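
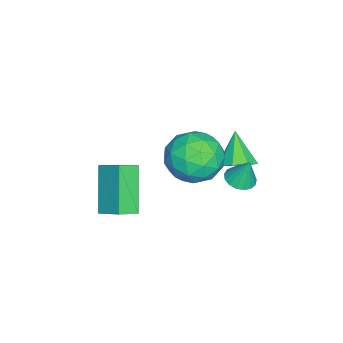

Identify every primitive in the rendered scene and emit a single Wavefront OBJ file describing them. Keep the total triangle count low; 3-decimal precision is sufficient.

v 2.471 2.204 -0.087
v 3.358 1.772 -0.508
v 1.702 0.648 -0.112
v 2.589 0.216 -0.533
v 2.592 0.568 0.48
v 3.068 1.529 0.496
v 1.992 0.891 -1.116
v 2.468 1.852 -1.1
v 3.062 0.96 -1.144
v 3.433 0.761 -0.157
v 1.627 1.659 -0.463
v 1.998 1.46 0.524
v 2.982 2.124 -0.295
v 2.078 0.296 -0.325
v 2.08 0.502 0.271
v 2.601 0.249 0.023
v 2.811 1.982 0.295
v 3.333 1.728 0.048
v 2.882 1.02 0.628
v 1.727 0.692 -0.668
v 2.249 0.438 -0.915
v 2.459 2.171 -0.643
v 2.98 1.918 -0.891
v 2.178 1.4 -1.248
v 3.33 1.394 -0.916
v 2.878 0.479 -0.931
v 2.527 0.876 -1.274
v 2.806 1.441 -1.264
v 3.548 1.276 -0.336
v 3.095 0.362 -0.351
v 3.097 0.569 0.244
v 3.377 1.134 0.254
v 3.374 0.799 -0.71
v 1.965 2.058 -0.269
v 1.512 1.144 -0.284
v 1.683 1.286 -0.874
v 1.963 1.851 -0.864
v 2.182 1.941 0.311
v 1.73 1.026 0.296
v 2.254 0.979 0.644
v 2.533 1.544 0.654
v 1.686 1.621 0.09
v 1.826 2.599 -1.734
v 2.321 2.834 -1.849
v 1.914 2.921 -0.706
v 2.145 3.03 -1.896
v 1.896 3.128 -1.905
v 1.63 3.105 -1.875
v 1.41 2.966 -1.812
v 1.285 2.743 -1.732
v 1.284 2.487 -1.652
v 1.407 2.257 -1.591
v 1.626 2.105 -1.562
v 1.891 2.067 -1.573
v 2.141 2.151 -1.62
v 2.319 2.337 -1.694
v 2.384 2.584 -1.777
v 1.966 -1.601 -4.561
v 0.71 -1.948 -3.123
v 2.395 -0.734 -3.977
v 1.139 -1.081 -2.539
v 2.521 -2.119 -4.201
v 1.265 -2.466 -2.763
v 2.95 -1.252 -3.617
v 1.694 -1.599 -2.179
v 0.291 2.158 -2.479
v 0.731 1.633 -2.293
v -0.511 1.862 -1.421
v 0.862 2.106 -2.06
v 0.659 2.61 -2.073
v 0.24 2.849 -2.323
v -0.149 2.684 -2.665
v -0.28 2.211 -2.897
v -0.077 1.707 -2.885
v 0.342 1.468 -2.634
f 1 38 17
f 38 12 41
f 17 41 6
f 38 41 17
f 1 17 13
f 17 6 18
f 13 18 2
f 17 18 13
f 1 13 22
f 13 2 23
f 22 23 8
f 13 23 22
f 1 22 34
f 22 8 37
f 34 37 11
f 22 37 34
f 1 34 38
f 34 11 42
f 38 42 12
f 34 42 38
f 2 18 29
f 18 6 32
f 29 32 10
f 18 32 29
f 6 41 19
f 41 12 40
f 19 40 5
f 41 40 19
f 12 42 39
f 42 11 35
f 39 35 3
f 42 35 39
f 11 37 36
f 37 8 24
f 36 24 7
f 37 24 36
f 8 23 28
f 23 2 25
f 28 25 9
f 23 25 28
f 4 30 16
f 30 10 31
f 16 31 5
f 30 31 16
f 4 16 14
f 16 5 15
f 14 15 3
f 16 15 14
f 4 14 21
f 14 3 20
f 21 20 7
f 14 20 21
f 4 21 26
f 21 7 27
f 26 27 9
f 21 27 26
f 4 26 30
f 26 9 33
f 30 33 10
f 26 33 30
f 5 31 19
f 31 10 32
f 19 32 6
f 31 32 19
f 3 15 39
f 15 5 40
f 39 40 12
f 15 40 39
f 7 20 36
f 20 3 35
f 36 35 11
f 20 35 36
f 9 27 28
f 27 7 24
f 28 24 8
f 27 24 28
f 10 33 29
f 33 9 25
f 29 25 2
f 33 25 29
f 44 43 46
f 44 46 45
f 46 43 47
f 46 47 45
f 47 43 48
f 47 48 45
f 48 43 49
f 48 49 45
f 49 43 50
f 49 50 45
f 50 43 51
f 50 51 45
f 51 43 52
f 51 52 45
f 52 43 53
f 52 53 45
f 53 43 54
f 53 54 45
f 54 43 55
f 54 55 45
f 55 43 56
f 55 56 45
f 56 43 57
f 56 57 45
f 57 43 44
f 57 44 45
f 59 61 58
f 62 59 58
f 58 61 60
f 60 62 58
f 59 65 61
f 63 59 62
f 63 65 59
f 61 65 60
f 64 62 60
f 60 65 64
f 64 63 62
f 65 63 64
f 67 66 69
f 67 69 68
f 69 66 70
f 69 70 68
f 70 66 71
f 70 71 68
f 71 66 72
f 71 72 68
f 72 66 73
f 72 73 68
f 73 66 74
f 73 74 68
f 74 66 75
f 74 75 68
f 75 66 67
f 75 67 68



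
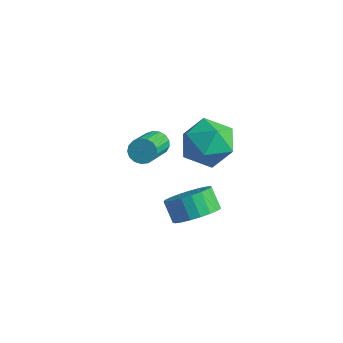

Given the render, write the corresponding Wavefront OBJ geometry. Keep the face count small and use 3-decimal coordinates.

v -3.958 -0.49 0.985
v -3.537 -0.122 1.202
v -2.7 -1.722 2.292
v -3.122 -2.09 2.075
v -3.75 -0.103 1.393
v -2.914 -1.703 2.484
v -4.011 -0.172 1.491
v -3.174 -1.773 2.582
v -4.26 -0.314 1.473
v -3.423 -1.915 2.564
v -4.439 -0.497 1.343
v -3.603 -2.098 2.434
v -4.509 -0.678 1.131
v -3.672 -2.278 2.222
v -4.452 -0.815 0.885
v -3.616 -2.416 1.976
v -4.282 -0.878 0.662
v -3.446 -2.479 1.753
v -4.038 -0.852 0.513
v -3.202 -2.453 1.604
v -3.776 -0.743 0.472
v -2.939 -2.344 1.563
v -3.555 -0.576 0.549
v -2.719 -2.177 1.639
v -3.427 -0.389 0.725
v -2.59 -1.99 1.816
v -3.42 -0.225 0.96
v -2.584 -1.826 2.051
v 1.179 -3.641 1.976
v 1.892 -3.708 2.601
v 1.253 -3.527 3.349
v 0.541 -3.459 2.724
v 1.897 -3.324 2.512
v 1.258 -3.142 3.26
v 1.778 -2.994 2.331
v 1.139 -2.812 3.078
v 1.555 -2.775 2.088
v 0.917 -2.594 2.836
v 1.268 -2.707 1.826
v 0.629 -2.526 2.573
v 0.965 -2.8 1.589
v 0.326 -2.619 2.337
v 0.7 -3.038 1.42
v 0.061 -2.857 2.168
v 0.517 -3.38 1.347
v -0.122 -3.199 2.095
v 0.449 -3.768 1.383
v -0.19 -3.587 2.13
v 0.507 -4.133 1.521
v -0.132 -3.952 2.269
v 0.681 -4.414 1.738
v 0.042 -4.232 2.486
v 0.942 -4.56 1.996
v 0.303 -4.379 2.744
v 1.244 -4.548 2.251
v 0.605 -4.367 2.998
v 1.534 -4.378 2.458
v 0.895 -4.197 3.206
v 1.763 -4.082 2.582
v 1.125 -3.9 3.33
v -1.627 0.249 2.744
v -0.628 0.337 3.42
v -1.332 -1.677 2.56
v -0.333 -1.589 3.236
v -1.42 -1.424 3.739
v -1.602 -0.234 3.853
v -0.358 -1.106 2.127
v -0.54 0.084 2.241
v 0.156 -0.501 3.039
v -0.5 -0.697 4.035
v -1.46 -0.643 1.945
v -2.116 -0.839 2.941
f 2 1 5
f 2 5 3
f 3 5 6
f 3 6 4
f 5 1 7
f 5 7 6
f 6 7 8
f 6 8 4
f 7 1 9
f 7 9 8
f 8 9 10
f 8 10 4
f 9 1 11
f 9 11 10
f 10 11 12
f 10 12 4
f 11 1 13
f 11 13 12
f 12 13 14
f 12 14 4
f 13 1 15
f 13 15 14
f 14 15 16
f 14 16 4
f 15 1 17
f 15 17 16
f 16 17 18
f 16 18 4
f 17 1 19
f 17 19 18
f 18 19 20
f 18 20 4
f 19 1 21
f 19 21 20
f 20 21 22
f 20 22 4
f 21 1 23
f 21 23 22
f 22 23 24
f 22 24 4
f 23 1 25
f 23 25 24
f 24 25 26
f 24 26 4
f 25 1 27
f 25 27 26
f 26 27 28
f 26 28 4
f 27 1 2
f 27 2 28
f 28 2 3
f 28 3 4
f 30 29 33
f 30 33 31
f 31 33 34
f 31 34 32
f 33 29 35
f 33 35 34
f 34 35 36
f 34 36 32
f 35 29 37
f 35 37 36
f 36 37 38
f 36 38 32
f 37 29 39
f 37 39 38
f 38 39 40
f 38 40 32
f 39 29 41
f 39 41 40
f 40 41 42
f 40 42 32
f 41 29 43
f 41 43 42
f 42 43 44
f 42 44 32
f 43 29 45
f 43 45 44
f 44 45 46
f 44 46 32
f 45 29 47
f 45 47 46
f 46 47 48
f 46 48 32
f 47 29 49
f 47 49 48
f 48 49 50
f 48 50 32
f 49 29 51
f 49 51 50
f 50 51 52
f 50 52 32
f 51 29 53
f 51 53 52
f 52 53 54
f 52 54 32
f 53 29 55
f 53 55 54
f 54 55 56
f 54 56 32
f 55 29 57
f 55 57 56
f 56 57 58
f 56 58 32
f 57 29 59
f 57 59 58
f 58 59 60
f 58 60 32
f 59 29 30
f 59 30 60
f 60 30 31
f 60 31 32
f 61 72 66
f 61 66 62
f 61 62 68
f 61 68 71
f 61 71 72
f 62 66 70
f 66 72 65
f 72 71 63
f 71 68 67
f 68 62 69
f 64 70 65
f 64 65 63
f 64 63 67
f 64 67 69
f 64 69 70
f 65 70 66
f 63 65 72
f 67 63 71
f 69 67 68
f 70 69 62



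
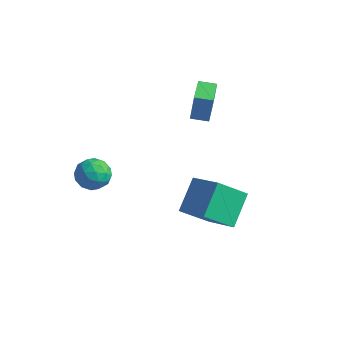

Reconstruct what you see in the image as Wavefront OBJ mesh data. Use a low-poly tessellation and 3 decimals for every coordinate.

v 1.911 0.008 -1.754
v 1.58 1.527 -0.513
v 2.773 1.223 -3.012
v 2.442 2.743 -1.77
v 3.638 -0.323 -0.89
v 3.307 1.197 0.352
v 4.5 0.893 -2.147
v 4.169 2.412 -0.906
v -2.369 -2.192 0.797
v -1.844 -1.629 1.346
v -1.096 -2.791 0.194
v -0.571 -2.228 0.743
v -1.071 -2.933 1.129
v -1.858 -2.562 1.502
v -1.082 -1.858 0.038
v -1.869 -1.487 0.411
v -1.048 -1.422 0.878
v -1.042 -2.087 1.552
v -1.898 -2.333 -0.012
v -1.892 -2.998 0.662
v -2.218 -1.858 1.124
v -0.722 -2.562 0.416
v -1.016 -2.976 0.642
v -0.707 -2.645 0.965
v -2.227 -2.406 1.216
v -1.918 -2.075 1.539
v -1.464 -2.842 1.411
v -1.022 -2.345 0.001
v -0.713 -2.014 0.324
v -2.233 -1.775 0.575
v -1.924 -1.444 0.898
v -1.476 -1.578 0.129
v -1.442 -1.405 1.172
v -0.693 -1.758 0.818
v -0.994 -1.54 0.403
v -1.456 -1.322 0.622
v -1.438 -1.796 1.568
v -0.69 -2.148 1.214
v -0.984 -2.562 1.441
v -1.446 -2.344 1.66
v -0.97 -1.674 1.293
v -2.25 -2.272 0.326
v -1.502 -2.624 -0.028
v -1.494 -2.076 -0.12
v -1.956 -1.858 0.099
v -2.247 -2.662 0.722
v -1.498 -3.015 0.368
v -1.484 -3.098 0.918
v -1.946 -2.88 1.137
v -1.97 -2.746 0.247
v -0.39 4.172 2.393
v -0.322 4.389 3.855
v 0.403 4.627 2.288
v 0.471 4.844 3.751
v 0.469 2.716 2.569
v 0.537 2.933 4.032
v 1.262 3.171 2.465
v 1.33 3.388 3.927
f 2 4 1
f 5 2 1
f 1 4 3
f 3 5 1
f 2 8 4
f 6 2 5
f 6 8 2
f 4 8 3
f 7 5 3
f 3 8 7
f 7 6 5
f 8 6 7
f 9 46 25
f 46 20 49
f 25 49 14
f 46 49 25
f 9 25 21
f 25 14 26
f 21 26 10
f 25 26 21
f 9 21 30
f 21 10 31
f 30 31 16
f 21 31 30
f 9 30 42
f 30 16 45
f 42 45 19
f 30 45 42
f 9 42 46
f 42 19 50
f 46 50 20
f 42 50 46
f 10 26 37
f 26 14 40
f 37 40 18
f 26 40 37
f 14 49 27
f 49 20 48
f 27 48 13
f 49 48 27
f 20 50 47
f 50 19 43
f 47 43 11
f 50 43 47
f 19 45 44
f 45 16 32
f 44 32 15
f 45 32 44
f 16 31 36
f 31 10 33
f 36 33 17
f 31 33 36
f 12 38 24
f 38 18 39
f 24 39 13
f 38 39 24
f 12 24 22
f 24 13 23
f 22 23 11
f 24 23 22
f 12 22 29
f 22 11 28
f 29 28 15
f 22 28 29
f 12 29 34
f 29 15 35
f 34 35 17
f 29 35 34
f 12 34 38
f 34 17 41
f 38 41 18
f 34 41 38
f 13 39 27
f 39 18 40
f 27 40 14
f 39 40 27
f 11 23 47
f 23 13 48
f 47 48 20
f 23 48 47
f 15 28 44
f 28 11 43
f 44 43 19
f 28 43 44
f 17 35 36
f 35 15 32
f 36 32 16
f 35 32 36
f 18 41 37
f 41 17 33
f 37 33 10
f 41 33 37
f 52 54 51
f 55 52 51
f 51 54 53
f 53 55 51
f 52 58 54
f 56 52 55
f 56 58 52
f 54 58 53
f 57 55 53
f 53 58 57
f 57 56 55
f 58 56 57



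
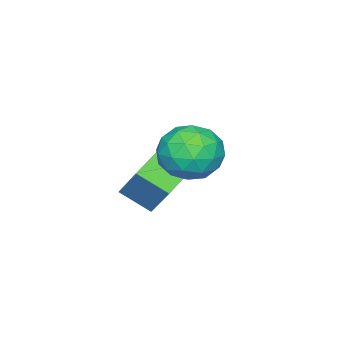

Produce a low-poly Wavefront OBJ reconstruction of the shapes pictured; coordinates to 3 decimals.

v -2.809 -3.926 -3.421
v -2.592 -4.947 -2.77
v -2.386 -3.017 -2.136
v -2.169 -4.038 -1.485
v -1.071 -3.922 -3.995
v -0.854 -4.943 -3.344
v -0.648 -3.013 -2.71
v -0.431 -4.034 -2.059
v -0.209 -0.963 0.302
v 0.802 -0.974 0.549
v 0.018 -2.306 -0.689
v 1.029 -2.317 -0.442
v 0.316 -2.563 0.274
v 0.175 -1.734 0.887
v 0.645 -1.546 -1.027
v 0.504 -0.717 -0.414
v 1.33 -1.335 -0.272
v 1.126 -1.963 0.532
v -0.306 -1.317 -0.672
v -0.51 -1.945 0.132
v 0.276 -0.851 0.513
v 0.544 -2.429 -0.653
v 0.124 -2.574 -0.232
v 0.719 -2.581 -0.086
v -0.092 -1.297 0.711
v 0.502 -1.304 0.857
v 0.216 -2.238 0.695
v 0.318 -1.976 -0.997
v 0.912 -1.983 -0.851
v 0.101 -0.699 -0.054
v 0.696 -0.706 0.092
v 0.604 -1.042 -0.835
v 1.181 -1.069 0.175
v 1.315 -1.858 -0.407
v 1.089 -1.405 -0.751
v 1.006 -0.918 -0.391
v 1.061 -1.439 0.648
v 1.195 -2.228 0.065
v 0.775 -2.373 0.486
v 0.693 -1.885 0.847
v 1.372 -1.651 0.165
v -0.375 -1.052 -0.205
v -0.241 -1.841 -0.788
v 0.127 -1.395 -0.987
v 0.045 -0.907 -0.626
v -0.495 -1.422 0.267
v -0.361 -2.211 -0.315
v -0.186 -2.362 0.251
v -0.269 -1.875 0.611
v -0.552 -1.629 -0.305
f 2 4 1
f 5 2 1
f 1 4 3
f 3 5 1
f 2 8 4
f 6 2 5
f 6 8 2
f 4 8 3
f 7 5 3
f 3 8 7
f 7 6 5
f 8 6 7
f 9 46 25
f 46 20 49
f 25 49 14
f 46 49 25
f 9 25 21
f 25 14 26
f 21 26 10
f 25 26 21
f 9 21 30
f 21 10 31
f 30 31 16
f 21 31 30
f 9 30 42
f 30 16 45
f 42 45 19
f 30 45 42
f 9 42 46
f 42 19 50
f 46 50 20
f 42 50 46
f 10 26 37
f 26 14 40
f 37 40 18
f 26 40 37
f 14 49 27
f 49 20 48
f 27 48 13
f 49 48 27
f 20 50 47
f 50 19 43
f 47 43 11
f 50 43 47
f 19 45 44
f 45 16 32
f 44 32 15
f 45 32 44
f 16 31 36
f 31 10 33
f 36 33 17
f 31 33 36
f 12 38 24
f 38 18 39
f 24 39 13
f 38 39 24
f 12 24 22
f 24 13 23
f 22 23 11
f 24 23 22
f 12 22 29
f 22 11 28
f 29 28 15
f 22 28 29
f 12 29 34
f 29 15 35
f 34 35 17
f 29 35 34
f 12 34 38
f 34 17 41
f 38 41 18
f 34 41 38
f 13 39 27
f 39 18 40
f 27 40 14
f 39 40 27
f 11 23 47
f 23 13 48
f 47 48 20
f 23 48 47
f 15 28 44
f 28 11 43
f 44 43 19
f 28 43 44
f 17 35 36
f 35 15 32
f 36 32 16
f 35 32 36
f 18 41 37
f 41 17 33
f 37 33 10
f 41 33 37



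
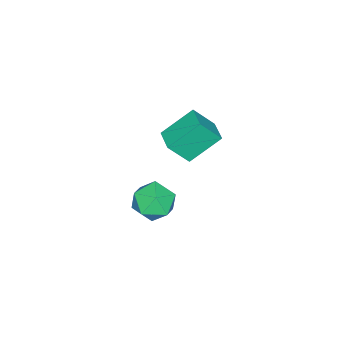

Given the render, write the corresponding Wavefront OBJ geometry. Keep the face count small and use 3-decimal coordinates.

v 1.154 -0.415 2.143
v 1.811 -1.211 3.378
v -0.05 0.624 3.453
v 0.608 -0.172 4.688
v 2.072 0.512 2.252
v 2.73 -0.284 3.487
v 0.869 1.551 3.562
v 1.526 0.755 4.797
v 0.731 -1.623 -2.145
v 1.343 -0.68 -1.619
v 2.477 -2.48 -2.641
v 3.089 -1.537 -2.115
v 2.456 -2.337 -1.408
v 1.377 -1.808 -1.102
v 2.443 -1.352 -3.158
v 1.364 -0.823 -2.852
v 2.401 -0.513 -2.245
v 2.409 -1.122 -1.164
v 1.411 -2.038 -3.096
v 1.419 -2.647 -2.015
f 2 4 1
f 5 2 1
f 1 4 3
f 3 5 1
f 2 8 4
f 6 2 5
f 6 8 2
f 4 8 3
f 7 5 3
f 3 8 7
f 7 6 5
f 8 6 7
f 9 20 14
f 9 14 10
f 9 10 16
f 9 16 19
f 9 19 20
f 10 14 18
f 14 20 13
f 20 19 11
f 19 16 15
f 16 10 17
f 12 18 13
f 12 13 11
f 12 11 15
f 12 15 17
f 12 17 18
f 13 18 14
f 11 13 20
f 15 11 19
f 17 15 16
f 18 17 10



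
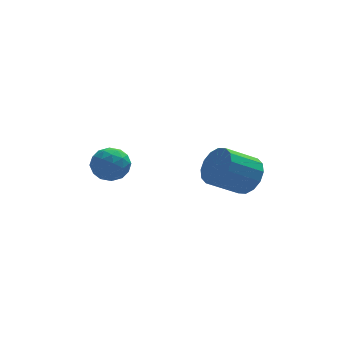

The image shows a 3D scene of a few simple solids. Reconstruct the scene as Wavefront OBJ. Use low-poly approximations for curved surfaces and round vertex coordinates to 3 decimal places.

v -2.878 4.35 -0.261
v -2.17 3.87 -0.518
v -3.61 3.13 -0.002
v -2.902 2.65 -0.259
v -2.871 3.12 0.5
v -2.419 3.874 0.34
v -3.361 3.126 -0.86
v -2.909 3.88 -1.02
v -2.468 3.114 -0.889
v -2.165 3.11 -0.048
v -3.615 3.89 -0.472
v -3.312 3.886 0.369
v -2.46 4.217 -0.412
v -3.32 2.783 -0.108
v -3.302 3.059 0.339
v -2.886 2.777 0.187
v -2.606 4.22 0.092
v -2.19 3.938 -0.059
v -2.602 3.497 0.54
v -3.59 3.062 -0.461
v -3.174 2.78 -0.612
v -2.894 4.223 -0.707
v -2.478 3.941 -0.859
v -3.178 3.503 -1.06
v -2.219 3.49 -0.781
v -2.649 2.773 -0.629
v -2.919 3.053 -0.982
v -2.653 3.496 -1.076
v -2.041 3.488 -0.287
v -2.471 2.771 -0.135
v -2.453 3.048 0.312
v -2.187 3.491 0.218
v -2.216 3.044 -0.505
v -3.309 4.229 -0.385
v -3.739 3.512 -0.233
v -3.593 3.509 -0.738
v -3.327 3.952 -0.832
v -3.131 4.227 0.109
v -3.561 3.51 0.261
v -3.127 3.504 0.556
v -2.861 3.947 0.462
v -3.564 3.956 -0.015
v 2.441 1.866 -0.551
v 2.985 1.672 0.216
v 1.603 1.359 1.118
v 1.059 1.554 0.351
v 2.893 2.16 0.244
v 1.511 1.847 1.145
v 2.68 2.568 0.059
v 1.298 2.256 0.96
v 2.403 2.789 -0.29
v 1.02 2.477 0.612
v 2.136 2.763 -0.708
v 0.753 2.45 0.194
v 1.951 2.496 -1.084
v 0.568 2.183 -0.182
v 1.897 2.061 -1.318
v 0.515 1.748 -0.416
v 1.989 1.573 -1.345
v 0.607 1.26 -0.444
v 2.202 1.164 -1.16
v 0.82 0.852 -0.259
v 2.48 0.943 -0.812
v 1.097 0.631 0.09
v 2.747 0.97 -0.394
v 1.364 0.657 0.508
v 2.932 1.237 -0.018
v 1.549 0.924 0.884
f 1 38 17
f 38 12 41
f 17 41 6
f 38 41 17
f 1 17 13
f 17 6 18
f 13 18 2
f 17 18 13
f 1 13 22
f 13 2 23
f 22 23 8
f 13 23 22
f 1 22 34
f 22 8 37
f 34 37 11
f 22 37 34
f 1 34 38
f 34 11 42
f 38 42 12
f 34 42 38
f 2 18 29
f 18 6 32
f 29 32 10
f 18 32 29
f 6 41 19
f 41 12 40
f 19 40 5
f 41 40 19
f 12 42 39
f 42 11 35
f 39 35 3
f 42 35 39
f 11 37 36
f 37 8 24
f 36 24 7
f 37 24 36
f 8 23 28
f 23 2 25
f 28 25 9
f 23 25 28
f 4 30 16
f 30 10 31
f 16 31 5
f 30 31 16
f 4 16 14
f 16 5 15
f 14 15 3
f 16 15 14
f 4 14 21
f 14 3 20
f 21 20 7
f 14 20 21
f 4 21 26
f 21 7 27
f 26 27 9
f 21 27 26
f 4 26 30
f 26 9 33
f 30 33 10
f 26 33 30
f 5 31 19
f 31 10 32
f 19 32 6
f 31 32 19
f 3 15 39
f 15 5 40
f 39 40 12
f 15 40 39
f 7 20 36
f 20 3 35
f 36 35 11
f 20 35 36
f 9 27 28
f 27 7 24
f 28 24 8
f 27 24 28
f 10 33 29
f 33 9 25
f 29 25 2
f 33 25 29
f 44 43 47
f 44 47 45
f 45 47 48
f 45 48 46
f 47 43 49
f 47 49 48
f 48 49 50
f 48 50 46
f 49 43 51
f 49 51 50
f 50 51 52
f 50 52 46
f 51 43 53
f 51 53 52
f 52 53 54
f 52 54 46
f 53 43 55
f 53 55 54
f 54 55 56
f 54 56 46
f 55 43 57
f 55 57 56
f 56 57 58
f 56 58 46
f 57 43 59
f 57 59 58
f 58 59 60
f 58 60 46
f 59 43 61
f 59 61 60
f 60 61 62
f 60 62 46
f 61 43 63
f 61 63 62
f 62 63 64
f 62 64 46
f 63 43 65
f 63 65 64
f 64 65 66
f 64 66 46
f 65 43 67
f 65 67 66
f 66 67 68
f 66 68 46
f 67 43 44
f 67 44 68
f 68 44 45
f 68 45 46



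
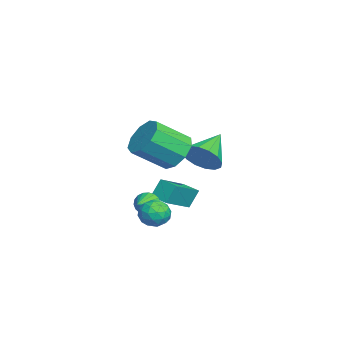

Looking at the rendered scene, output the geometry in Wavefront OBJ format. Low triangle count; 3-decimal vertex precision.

v -2.483 -3.527 -2.564
v -2.782 -3.052 -1.549
v -4.011 -2.434 -3.525
v -4.31 -1.959 -2.51
v -1.83 -2.761 -2.73
v -2.129 -2.286 -1.715
v -3.358 -1.668 -3.691
v -3.657 -1.193 -2.676
v 1.387 -2.931 -1.983
v 1.73 -2.627 -1.29
v 2.41 -3.793 -2.11
v 2.753 -3.489 -1.417
v 2.05 -3.93 -1.375
v 1.418 -3.397 -1.296
v 2.722 -3.023 -2.104
v 2.09 -2.49 -2.025
v 2.555 -2.684 -1.365
v 2.139 -3.244 -0.914
v 2.001 -3.176 -2.486
v 1.585 -3.736 -2.035
v 1.469 -2.703 -1.625
v 2.671 -3.717 -1.775
v 2.258 -3.976 -1.75
v 2.46 -3.797 -1.342
v 1.285 -3.156 -1.629
v 1.486 -2.977 -1.221
v 1.675 -3.743 -1.271
v 2.654 -3.443 -2.179
v 2.855 -3.264 -1.771
v 1.68 -2.623 -2.058
v 1.882 -2.444 -1.65
v 2.465 -2.677 -2.129
v 2.155 -2.558 -1.262
v 2.756 -3.065 -1.337
v 2.738 -2.791 -1.741
v 2.367 -2.478 -1.694
v 1.911 -2.887 -0.997
v 2.512 -3.394 -1.072
v 2.099 -3.653 -1.047
v 1.727 -3.34 -1
v 2.396 -2.921 -1.041
v 1.628 -3.026 -2.328
v 2.229 -3.533 -2.403
v 2.413 -3.08 -2.4
v 2.041 -2.767 -2.353
v 1.384 -3.355 -2.063
v 1.985 -3.862 -2.138
v 1.773 -3.942 -1.706
v 1.402 -3.629 -1.659
v 1.744 -3.499 -2.359
v 1.935 -2.173 2.137
v 2.913 -2.242 1.66
v 3.383 -3.795 2.846
v 2.405 -3.727 3.323
v 2.947 -1.783 2.247
v 3.417 -3.337 3.433
v 2.508 -1.507 2.782
v 2.978 -3.061 3.968
v 1.801 -1.543 3.016
v 2.27 -3.096 4.202
v 1.156 -1.873 2.838
v 1.626 -3.427 4.024
v 0.876 -2.344 2.332
v 1.346 -3.898 3.518
v 1.092 -2.735 1.735
v 1.562 -4.289 2.921
v 1.702 -2.863 1.326
v 2.172 -4.416 2.512
v 2.421 -2.668 1.296
v 2.891 -4.222 2.482
v -0.394 -1.052 0.872
v 0.31 -0.725 1.608
v -1.846 -0.168 1.868
v 0.298 -0.319 1.231
v 0.101 -0.11 0.758
v -0.229 -0.153 0.315
v -0.603 -0.437 0.022
v -0.921 -0.886 -0.044
v -1.098 -1.379 0.136
v -1.086 -1.784 0.513
v -0.889 -1.994 0.986
v -0.559 -1.95 1.429
v -0.185 -1.666 1.723
v 0.133 -1.218 1.788
v -1.802 -3.684 -2.767
v -1.507 -3.482 -3.357
v -0.558 -4.116 -2.293
v -1.487 -3.231 -3.181
v -1.53 -3.07 -2.923
v -1.627 -3.031 -2.634
v -1.758 -3.121 -2.372
v -1.898 -3.323 -2.188
v -2.019 -3.596 -2.118
v -2.097 -3.887 -2.178
v -2.117 -4.138 -2.354
v -2.075 -4.299 -2.612
v -1.978 -4.338 -2.901
v -1.847 -4.248 -3.163
v -1.706 -4.046 -3.347
v -1.585 -3.773 -3.416
f 2 4 1
f 5 2 1
f 1 4 3
f 3 5 1
f 2 8 4
f 6 2 5
f 6 8 2
f 4 8 3
f 7 5 3
f 3 8 7
f 7 6 5
f 8 6 7
f 9 46 25
f 46 20 49
f 25 49 14
f 46 49 25
f 9 25 21
f 25 14 26
f 21 26 10
f 25 26 21
f 9 21 30
f 21 10 31
f 30 31 16
f 21 31 30
f 9 30 42
f 30 16 45
f 42 45 19
f 30 45 42
f 9 42 46
f 42 19 50
f 46 50 20
f 42 50 46
f 10 26 37
f 26 14 40
f 37 40 18
f 26 40 37
f 14 49 27
f 49 20 48
f 27 48 13
f 49 48 27
f 20 50 47
f 50 19 43
f 47 43 11
f 50 43 47
f 19 45 44
f 45 16 32
f 44 32 15
f 45 32 44
f 16 31 36
f 31 10 33
f 36 33 17
f 31 33 36
f 12 38 24
f 38 18 39
f 24 39 13
f 38 39 24
f 12 24 22
f 24 13 23
f 22 23 11
f 24 23 22
f 12 22 29
f 22 11 28
f 29 28 15
f 22 28 29
f 12 29 34
f 29 15 35
f 34 35 17
f 29 35 34
f 12 34 38
f 34 17 41
f 38 41 18
f 34 41 38
f 13 39 27
f 39 18 40
f 27 40 14
f 39 40 27
f 11 23 47
f 23 13 48
f 47 48 20
f 23 48 47
f 15 28 44
f 28 11 43
f 44 43 19
f 28 43 44
f 17 35 36
f 35 15 32
f 36 32 16
f 35 32 36
f 18 41 37
f 41 17 33
f 37 33 10
f 41 33 37
f 52 51 55
f 52 55 53
f 53 55 56
f 53 56 54
f 55 51 57
f 55 57 56
f 56 57 58
f 56 58 54
f 57 51 59
f 57 59 58
f 58 59 60
f 58 60 54
f 59 51 61
f 59 61 60
f 60 61 62
f 60 62 54
f 61 51 63
f 61 63 62
f 62 63 64
f 62 64 54
f 63 51 65
f 63 65 64
f 64 65 66
f 64 66 54
f 65 51 67
f 65 67 66
f 66 67 68
f 66 68 54
f 67 51 69
f 67 69 68
f 68 69 70
f 68 70 54
f 69 51 52
f 69 52 70
f 70 52 53
f 70 53 54
f 72 71 74
f 72 74 73
f 74 71 75
f 74 75 73
f 75 71 76
f 75 76 73
f 76 71 77
f 76 77 73
f 77 71 78
f 77 78 73
f 78 71 79
f 78 79 73
f 79 71 80
f 79 80 73
f 80 71 81
f 80 81 73
f 81 71 82
f 81 82 73
f 82 71 83
f 82 83 73
f 83 71 84
f 83 84 73
f 84 71 72
f 84 72 73
f 86 85 88
f 86 88 87
f 88 85 89
f 88 89 87
f 89 85 90
f 89 90 87
f 90 85 91
f 90 91 87
f 91 85 92
f 91 92 87
f 92 85 93
f 92 93 87
f 93 85 94
f 93 94 87
f 94 85 95
f 94 95 87
f 95 85 96
f 95 96 87
f 96 85 97
f 96 97 87
f 97 85 98
f 97 98 87
f 98 85 99
f 98 99 87
f 99 85 100
f 99 100 87
f 100 85 86
f 100 86 87



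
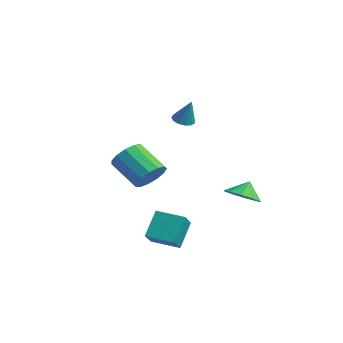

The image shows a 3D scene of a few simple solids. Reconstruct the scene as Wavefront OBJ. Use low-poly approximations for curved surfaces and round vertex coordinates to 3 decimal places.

v -1.734 1.977 2.943
v -1.315 2.436 2.72
v -1.106 2.103 4.377
v -1.618 2.618 2.836
v -1.958 2.597 2.987
v -2.226 2.378 3.123
v -2.338 2.033 3.203
v -2.258 1.669 3.2
v -2.012 1.404 3.115
v -1.677 1.32 2.976
v -1.36 1.446 2.826
v -1.162 1.739 2.714
v -1.145 2.109 2.674
v -2.591 0.476 -1.243
v -2.18 1.087 -0.467
v -3.819 0.555 0.819
v -4.229 -0.056 0.043
v -2.547 1.443 -0.787
v -4.185 0.91 0.499
v -2.928 1.492 -1.251
v -4.566 0.959 0.035
v -3.201 1.218 -1.714
v -4.84 0.686 -0.428
v -3.281 0.709 -2.026
v -4.92 0.176 -0.741
v -3.142 0.126 -2.091
v -4.781 -0.407 -0.805
v -2.828 -0.346 -1.885
v -4.466 -0.879 -0.6
v -2.438 -0.557 -1.476
v -4.077 -1.089 -0.19
v -2.097 -0.439 -0.993
v -3.736 -0.972 0.293
v -1.913 -0.032 -0.589
v -3.551 -0.564 0.697
v -1.944 0.538 -0.393
v -3.582 0.005 0.893
v 1.165 -1.814 -4.222
v 0.692 -0.876 -2.797
v 2.399 -0.811 -4.473
v 1.926 0.128 -3.049
v 2.094 -2.728 -3.311
v 1.621 -1.789 -1.887
v 3.328 -1.724 -3.563
v 2.855 -0.786 -2.138
v 1.388 3.694 -2.045
v 2.446 3.617 -1.844
v 1.252 4.246 -1.115
v 2.343 4.178 -2.192
v 1.875 4.554 -2.483
v 1.22 4.601 -2.607
v 0.63 4.303 -2.517
v 0.33 3.772 -2.246
v 0.433 3.211 -1.899
v 0.902 2.835 -1.608
v 1.556 2.787 -1.483
v 2.146 3.086 -1.574
f 2 1 4
f 2 4 3
f 4 1 5
f 4 5 3
f 5 1 6
f 5 6 3
f 6 1 7
f 6 7 3
f 7 1 8
f 7 8 3
f 8 1 9
f 8 9 3
f 9 1 10
f 9 10 3
f 10 1 11
f 10 11 3
f 11 1 12
f 11 12 3
f 12 1 13
f 12 13 3
f 13 1 2
f 13 2 3
f 15 14 18
f 15 18 16
f 16 18 19
f 16 19 17
f 18 14 20
f 18 20 19
f 19 20 21
f 19 21 17
f 20 14 22
f 20 22 21
f 21 22 23
f 21 23 17
f 22 14 24
f 22 24 23
f 23 24 25
f 23 25 17
f 24 14 26
f 24 26 25
f 25 26 27
f 25 27 17
f 26 14 28
f 26 28 27
f 27 28 29
f 27 29 17
f 28 14 30
f 28 30 29
f 29 30 31
f 29 31 17
f 30 14 32
f 30 32 31
f 31 32 33
f 31 33 17
f 32 14 34
f 32 34 33
f 33 34 35
f 33 35 17
f 34 14 36
f 34 36 35
f 35 36 37
f 35 37 17
f 36 14 15
f 36 15 37
f 37 15 16
f 37 16 17
f 39 41 38
f 42 39 38
f 38 41 40
f 40 42 38
f 39 45 41
f 43 39 42
f 43 45 39
f 41 45 40
f 44 42 40
f 40 45 44
f 44 43 42
f 45 43 44
f 47 46 49
f 47 49 48
f 49 46 50
f 49 50 48
f 50 46 51
f 50 51 48
f 51 46 52
f 51 52 48
f 52 46 53
f 52 53 48
f 53 46 54
f 53 54 48
f 54 46 55
f 54 55 48
f 55 46 56
f 55 56 48
f 56 46 57
f 56 57 48
f 57 46 47
f 57 47 48



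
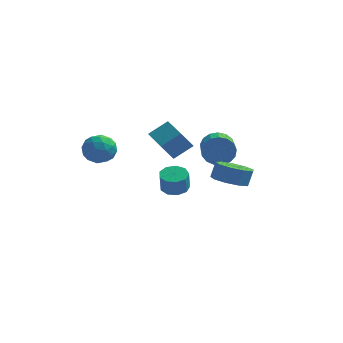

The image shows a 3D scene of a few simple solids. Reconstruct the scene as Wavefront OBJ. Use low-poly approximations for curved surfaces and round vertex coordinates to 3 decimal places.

v 1.774 1.173 1.907
v 2.164 1.513 2.668
v 2.575 -0.493 3.354
v 2.186 -0.833 2.593
v 1.74 1.464 2.779
v 2.152 -0.542 3.465
v 1.325 1.349 2.69
v 1.736 -0.657 3.376
v 1.012 1.193 2.422
v 1.424 -0.813 3.108
v 0.874 1.033 2.036
v 1.286 -0.974 2.722
v 0.942 0.904 1.62
v 1.354 -1.102 2.306
v 1.201 0.838 1.27
v 1.613 -1.169 1.956
v 1.591 0.848 1.066
v 2.003 -1.158 1.752
v 2.023 0.933 1.054
v 2.435 -1.074 1.741
v 2.398 1.072 1.238
v 2.81 -0.934 1.924
v 2.63 1.235 1.575
v 3.042 -0.771 2.261
v 2.666 1.384 1.988
v 3.078 -0.622 2.674
v 2.498 1.484 2.382
v 2.909 -0.522 3.069
v -4.541 -2.081 3.39
v -3.756 -1.499 3.415
v -3.784 -3.061 2.405
v -2.999 -2.479 2.43
v -3.255 -2.988 3.225
v -3.723 -2.382 3.833
v -3.817 -2.178 1.987
v -4.285 -1.572 2.595
v -3.308 -1.559 2.547
v -2.961 -2.059 3.312
v -4.579 -2.501 2.508
v -4.232 -3.001 3.273
v -4.215 -1.704 3.489
v -3.325 -2.856 2.331
v -3.476 -3.155 2.798
v -3.014 -2.813 2.813
v -4.196 -2.223 3.735
v -3.734 -1.881 3.749
v -3.44 -2.756 3.638
v -3.806 -2.679 2.071
v -3.344 -2.337 2.085
v -4.526 -1.747 3.007
v -4.064 -1.405 3.022
v -4.1 -1.804 2.182
v -3.49 -1.397 2.993
v -3.045 -1.973 2.415
v -3.526 -1.796 2.154
v -3.801 -1.44 2.512
v -3.286 -1.691 3.443
v -2.841 -2.267 2.864
v -2.992 -2.566 3.331
v -3.267 -2.21 3.689
v -3.023 -1.726 2.933
v -4.699 -2.293 2.956
v -4.254 -2.869 2.377
v -4.273 -2.35 2.131
v -4.548 -1.994 2.489
v -4.495 -2.587 3.405
v -4.05 -3.163 2.827
v -3.739 -3.12 3.308
v -4.014 -2.764 3.666
v -4.517 -2.834 2.887
v -0.885 3.114 -2.533
v -0.375 3.733 -2.366
v -0.365 3.406 -1.18
v -0.875 2.786 -1.347
v -0.906 3.904 -2.315
v -0.897 3.577 -1.129
v -1.428 3.704 -2.365
v -1.419 3.377 -1.18
v -1.696 3.229 -2.495
v -1.686 2.901 -1.309
v -1.584 2.699 -2.642
v -1.574 2.372 -1.456
v -1.145 2.363 -2.738
v -1.135 2.036 -1.552
v -0.584 2.379 -2.738
v -0.574 2.052 -1.552
v -0.164 2.738 -2.642
v -0.155 2.411 -1.457
v -0.081 3.273 -2.495
v -0.072 2.946 -1.31
v -1.053 0.123 2.151
v -0.1 0.711 2.905
v -2.102 1.94 2.062
v -1.15 2.528 2.816
v -0.43 0.432 1.124
v 0.522 1.02 1.878
v -1.48 2.249 1.035
v -0.527 2.837 1.789
v 2.949 -1.888 1.034
v 3.925 -2.202 0.939
v 4.128 -1.846 1.851
v 3.151 -1.532 1.946
v 3.859 -1.544 0.697
v 4.062 -1.187 1.609
v 3.367 -1.047 0.612
v 3.57 -0.69 1.524
v 2.679 -0.943 0.725
v 2.882 -0.587 1.637
v 2.117 -1.282 0.982
v 2.32 -0.926 1.894
v 1.945 -1.904 1.264
v 2.148 -1.548 2.176
v 2.242 -2.519 1.438
v 2.445 -2.163 2.35
v 2.869 -2.839 1.423
v 3.072 -2.482 2.335
v 3.534 -2.713 1.226
v 3.737 -2.357 2.138
f 2 1 5
f 2 5 3
f 3 5 6
f 3 6 4
f 5 1 7
f 5 7 6
f 6 7 8
f 6 8 4
f 7 1 9
f 7 9 8
f 8 9 10
f 8 10 4
f 9 1 11
f 9 11 10
f 10 11 12
f 10 12 4
f 11 1 13
f 11 13 12
f 12 13 14
f 12 14 4
f 13 1 15
f 13 15 14
f 14 15 16
f 14 16 4
f 15 1 17
f 15 17 16
f 16 17 18
f 16 18 4
f 17 1 19
f 17 19 18
f 18 19 20
f 18 20 4
f 19 1 21
f 19 21 20
f 20 21 22
f 20 22 4
f 21 1 23
f 21 23 22
f 22 23 24
f 22 24 4
f 23 1 25
f 23 25 24
f 24 25 26
f 24 26 4
f 25 1 27
f 25 27 26
f 26 27 28
f 26 28 4
f 27 1 2
f 27 2 28
f 28 2 3
f 28 3 4
f 29 66 45
f 66 40 69
f 45 69 34
f 66 69 45
f 29 45 41
f 45 34 46
f 41 46 30
f 45 46 41
f 29 41 50
f 41 30 51
f 50 51 36
f 41 51 50
f 29 50 62
f 50 36 65
f 62 65 39
f 50 65 62
f 29 62 66
f 62 39 70
f 66 70 40
f 62 70 66
f 30 46 57
f 46 34 60
f 57 60 38
f 46 60 57
f 34 69 47
f 69 40 68
f 47 68 33
f 69 68 47
f 40 70 67
f 70 39 63
f 67 63 31
f 70 63 67
f 39 65 64
f 65 36 52
f 64 52 35
f 65 52 64
f 36 51 56
f 51 30 53
f 56 53 37
f 51 53 56
f 32 58 44
f 58 38 59
f 44 59 33
f 58 59 44
f 32 44 42
f 44 33 43
f 42 43 31
f 44 43 42
f 32 42 49
f 42 31 48
f 49 48 35
f 42 48 49
f 32 49 54
f 49 35 55
f 54 55 37
f 49 55 54
f 32 54 58
f 54 37 61
f 58 61 38
f 54 61 58
f 33 59 47
f 59 38 60
f 47 60 34
f 59 60 47
f 31 43 67
f 43 33 68
f 67 68 40
f 43 68 67
f 35 48 64
f 48 31 63
f 64 63 39
f 48 63 64
f 37 55 56
f 55 35 52
f 56 52 36
f 55 52 56
f 38 61 57
f 61 37 53
f 57 53 30
f 61 53 57
f 72 71 75
f 72 75 73
f 73 75 76
f 73 76 74
f 75 71 77
f 75 77 76
f 76 77 78
f 76 78 74
f 77 71 79
f 77 79 78
f 78 79 80
f 78 80 74
f 79 71 81
f 79 81 80
f 80 81 82
f 80 82 74
f 81 71 83
f 81 83 82
f 82 83 84
f 82 84 74
f 83 71 85
f 83 85 84
f 84 85 86
f 84 86 74
f 85 71 87
f 85 87 86
f 86 87 88
f 86 88 74
f 87 71 89
f 87 89 88
f 88 89 90
f 88 90 74
f 89 71 72
f 89 72 90
f 90 72 73
f 90 73 74
f 92 94 91
f 95 92 91
f 91 94 93
f 93 95 91
f 92 98 94
f 96 92 95
f 96 98 92
f 94 98 93
f 97 95 93
f 93 98 97
f 97 96 95
f 98 96 97
f 100 99 103
f 100 103 101
f 101 103 104
f 101 104 102
f 103 99 105
f 103 105 104
f 104 105 106
f 104 106 102
f 105 99 107
f 105 107 106
f 106 107 108
f 106 108 102
f 107 99 109
f 107 109 108
f 108 109 110
f 108 110 102
f 109 99 111
f 109 111 110
f 110 111 112
f 110 112 102
f 111 99 113
f 111 113 112
f 112 113 114
f 112 114 102
f 113 99 115
f 113 115 114
f 114 115 116
f 114 116 102
f 115 99 117
f 115 117 116
f 116 117 118
f 116 118 102
f 117 99 100
f 117 100 118
f 118 100 101
f 118 101 102



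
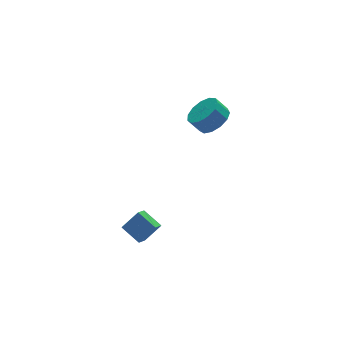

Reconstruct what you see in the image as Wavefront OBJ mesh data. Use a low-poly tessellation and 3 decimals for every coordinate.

v -2.804 -3.676 0.482
v -3.411 -4.245 1.14
v -3.246 -2.621 0.986
v -3.853 -3.19 1.644
v -1.887 -3.69 1.316
v -2.494 -4.259 1.974
v -2.329 -2.635 1.82
v -2.936 -3.204 2.478
v 3.933 1.599 2.971
v 4.671 1.258 3.62
v 4.144 1.639 4.419
v 3.407 1.981 3.769
v 4.827 1.801 3.464
v 4.3 2.182 4.262
v 4.699 2.28 3.151
v 4.172 2.661 3.95
v 4.328 2.543 2.781
v 3.802 2.924 3.58
v 3.832 2.506 2.471
v 3.306 2.887 3.27
v 3.368 2.182 2.32
v 2.842 2.563 3.119
v 3.084 1.673 2.375
v 2.557 2.054 3.174
v 3.069 1.14 2.62
v 2.542 1.521 3.419
v 3.328 0.754 2.975
v 2.802 1.135 3.774
v 3.78 0.635 3.329
v 3.253 1.017 4.128
v 4.28 0.823 3.57
v 3.754 1.205 4.369
f 2 4 1
f 5 2 1
f 1 4 3
f 3 5 1
f 2 8 4
f 6 2 5
f 6 8 2
f 4 8 3
f 7 5 3
f 3 8 7
f 7 6 5
f 8 6 7
f 10 9 13
f 10 13 11
f 11 13 14
f 11 14 12
f 13 9 15
f 13 15 14
f 14 15 16
f 14 16 12
f 15 9 17
f 15 17 16
f 16 17 18
f 16 18 12
f 17 9 19
f 17 19 18
f 18 19 20
f 18 20 12
f 19 9 21
f 19 21 20
f 20 21 22
f 20 22 12
f 21 9 23
f 21 23 22
f 22 23 24
f 22 24 12
f 23 9 25
f 23 25 24
f 24 25 26
f 24 26 12
f 25 9 27
f 25 27 26
f 26 27 28
f 26 28 12
f 27 9 29
f 27 29 28
f 28 29 30
f 28 30 12
f 29 9 31
f 29 31 30
f 30 31 32
f 30 32 12
f 31 9 10
f 31 10 32
f 32 10 11
f 32 11 12



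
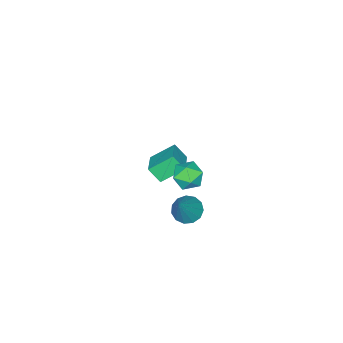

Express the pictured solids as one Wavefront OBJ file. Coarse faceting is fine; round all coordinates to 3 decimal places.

v -3.713 -4.668 -3.792
v -4.545 -3.872 -2.961
v -3.868 -4.073 -4.517
v -4.699 -3.277 -3.686
v -2.681 -3.963 -3.434
v -3.512 -3.167 -2.603
v -2.835 -3.368 -4.159
v -3.667 -2.572 -3.328
v 0.75 1.626 1.813
v 1.251 1.498 2.381
v 0.289 0.482 1.959
v 0.79 0.354 2.527
v 0.217 0.854 2.627
v 0.502 1.562 2.536
v 1.038 0.418 1.804
v 1.323 1.126 1.713
v 1.429 0.751 2.375
v 0.921 1.02 2.884
v 0.619 0.96 1.456
v 0.111 1.229 1.965
v -1.406 -0.71 -3.319
v -0.856 -0.473 -3.755
v -0.294 -0.35 -1.721
v -1.089 -0.139 -3.668
v -1.423 0.015 -3.47
v -1.751 -0.062 -3.225
v -1.97 -0.344 -3.009
v -2.009 -0.743 -2.892
v -1.857 -1.13 -2.911
v -1.562 -1.385 -3.059
v -1.217 -1.425 -3.29
v -0.932 -1.238 -3.53
v -0.797 -0.883 -3.703
f 2 4 1
f 5 2 1
f 1 4 3
f 3 5 1
f 2 8 4
f 6 2 5
f 6 8 2
f 4 8 3
f 7 5 3
f 3 8 7
f 7 6 5
f 8 6 7
f 9 20 14
f 9 14 10
f 9 10 16
f 9 16 19
f 9 19 20
f 10 14 18
f 14 20 13
f 20 19 11
f 19 16 15
f 16 10 17
f 12 18 13
f 12 13 11
f 12 11 15
f 12 15 17
f 12 17 18
f 13 18 14
f 11 13 20
f 15 11 19
f 17 15 16
f 18 17 10
f 22 21 24
f 22 24 23
f 24 21 25
f 24 25 23
f 25 21 26
f 25 26 23
f 26 21 27
f 26 27 23
f 27 21 28
f 27 28 23
f 28 21 29
f 28 29 23
f 29 21 30
f 29 30 23
f 30 21 31
f 30 31 23
f 31 21 32
f 31 32 23
f 32 21 33
f 32 33 23
f 33 21 22
f 33 22 23



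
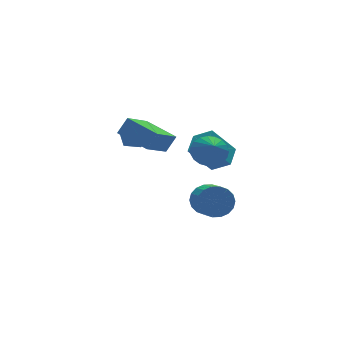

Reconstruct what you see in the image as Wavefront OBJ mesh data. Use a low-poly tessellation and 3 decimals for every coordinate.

v -0.527 -2.352 2.595
v 0.392 -2.708 2.508
v -0.873 -3.468 3.505
v 0.428 -2.456 2.831
v 0.299 -2.185 3.114
v 0.027 -1.944 3.307
v -0.341 -1.773 3.376
v -0.741 -1.703 3.311
v -1.104 -1.744 3.122
v -1.368 -1.891 2.842
v -1.486 -2.118 2.519
v -1.438 -2.385 2.209
v -1.233 -2.646 1.967
v -0.906 -2.857 1.832
v -0.513 -2.98 1.83
v -0.123 -2.995 1.96
v 0.197 -2.899 2.2
v 1.296 -1.332 0.736
v 0.037 -1.048 2.277
v 0.688 -0.422 0.072
v -0.571 -0.138 1.613
v 2.131 -0.402 1.247
v 0.872 -0.118 2.788
v 1.523 0.508 0.583
v 0.264 0.792 2.124
v -4.097 -2.444 3.602
v -3.535 -2.475 4.535
v -4.795 -0.578 4.085
v -4.232 -0.609 5.018
v -2.628 -1.671 2.742
v -2.065 -1.702 3.675
v -3.325 0.195 3.225
v -2.763 0.164 4.158
v -3.327 2.039 2.423
v -2.739 2.444 2.978
v -2.261 1.836 1.442
v -1.673 2.241 1.997
v -2.014 1.431 2.211
v -2.672 1.556 2.818
v -2.328 2.724 1.602
v -2.986 2.849 2.209
v -2.121 2.867 2.471
v -1.927 2.067 2.847
v -3.073 2.213 1.573
v -2.879 1.413 1.949
v 0.994 0.453 -2.638
v 1.479 0.011 -3.431
v 1.152 -1.416 -2.836
v 0.666 -0.973 -2.042
v 1.814 0.063 -3.122
v 1.487 -1.364 -2.527
v 1.987 0.192 -2.718
v 1.659 -1.235 -2.122
v 1.963 0.373 -2.297
v 1.635 -1.054 -1.702
v 1.746 0.57 -1.944
v 1.419 -0.857 -1.349
v 1.381 0.744 -1.729
v 1.054 -0.683 -1.133
v 0.939 0.86 -1.693
v 0.612 -0.566 -1.098
v 0.508 0.896 -1.844
v 0.181 -0.531 -1.249
v 0.173 0.844 -2.153
v -0.154 -0.583 -1.558
v 0.001 0.715 -2.558
v -0.327 -0.712 -1.962
v 0.025 0.534 -2.978
v -0.303 -0.893 -2.383
v 0.241 0.337 -3.331
v -0.086 -1.09 -2.736
v 0.606 0.163 -3.547
v 0.279 -1.264 -2.951
v 1.048 0.046 -3.582
v 0.721 -1.38 -2.987
f 2 1 4
f 2 4 3
f 4 1 5
f 4 5 3
f 5 1 6
f 5 6 3
f 6 1 7
f 6 7 3
f 7 1 8
f 7 8 3
f 8 1 9
f 8 9 3
f 9 1 10
f 9 10 3
f 10 1 11
f 10 11 3
f 11 1 12
f 11 12 3
f 12 1 13
f 12 13 3
f 13 1 14
f 13 14 3
f 14 1 15
f 14 15 3
f 15 1 16
f 15 16 3
f 16 1 17
f 16 17 3
f 17 1 2
f 17 2 3
f 19 21 18
f 22 19 18
f 18 21 20
f 20 22 18
f 19 25 21
f 23 19 22
f 23 25 19
f 21 25 20
f 24 22 20
f 20 25 24
f 24 23 22
f 25 23 24
f 27 29 26
f 30 27 26
f 26 29 28
f 28 30 26
f 27 33 29
f 31 27 30
f 31 33 27
f 29 33 28
f 32 30 28
f 28 33 32
f 32 31 30
f 33 31 32
f 34 45 39
f 34 39 35
f 34 35 41
f 34 41 44
f 34 44 45
f 35 39 43
f 39 45 38
f 45 44 36
f 44 41 40
f 41 35 42
f 37 43 38
f 37 38 36
f 37 36 40
f 37 40 42
f 37 42 43
f 38 43 39
f 36 38 45
f 40 36 44
f 42 40 41
f 43 42 35
f 47 46 50
f 47 50 48
f 48 50 51
f 48 51 49
f 50 46 52
f 50 52 51
f 51 52 53
f 51 53 49
f 52 46 54
f 52 54 53
f 53 54 55
f 53 55 49
f 54 46 56
f 54 56 55
f 55 56 57
f 55 57 49
f 56 46 58
f 56 58 57
f 57 58 59
f 57 59 49
f 58 46 60
f 58 60 59
f 59 60 61
f 59 61 49
f 60 46 62
f 60 62 61
f 61 62 63
f 61 63 49
f 62 46 64
f 62 64 63
f 63 64 65
f 63 65 49
f 64 46 66
f 64 66 65
f 65 66 67
f 65 67 49
f 66 46 68
f 66 68 67
f 67 68 69
f 67 69 49
f 68 46 70
f 68 70 69
f 69 70 71
f 69 71 49
f 70 46 72
f 70 72 71
f 71 72 73
f 71 73 49
f 72 46 74
f 72 74 73
f 73 74 75
f 73 75 49
f 74 46 47
f 74 47 75
f 75 47 48
f 75 48 49



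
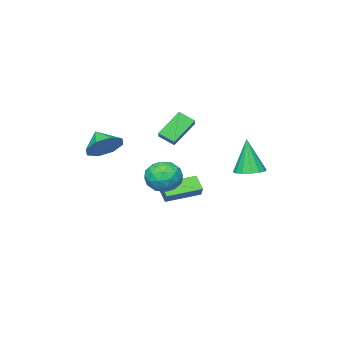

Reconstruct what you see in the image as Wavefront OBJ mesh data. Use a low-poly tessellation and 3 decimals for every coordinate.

v -0.348 -2.408 0.474
v 0.235 -1.79 1.111
v 1.085 -2.97 -0.291
v 1.668 -2.352 0.346
v 1.157 -3.193 0.745
v 0.272 -2.846 1.218
v 1.048 -1.914 -0.398
v 0.163 -1.567 0.075
v 1.098 -1.484 0.572
v 1.165 -2.275 1.278
v 0.155 -2.485 -0.458
v 0.222 -3.276 0.248
v -0.182 -2.05 0.86
v 1.502 -2.71 -0.04
v 1.202 -3.205 0.195
v 1.544 -2.841 0.569
v -0.16 -2.67 0.923
v 0.182 -2.307 1.297
v 0.724 -3.132 1.082
v 1.138 -2.453 -0.477
v 1.48 -2.09 -0.103
v -0.224 -1.919 0.251
v 0.118 -1.555 0.625
v 0.596 -1.628 -0.262
v 0.668 -1.507 0.917
v 1.51 -1.837 0.468
v 1.146 -1.58 0.03
v 0.625 -1.376 0.308
v 0.707 -1.971 1.332
v 1.549 -2.302 0.883
v 1.249 -2.796 1.117
v 0.729 -2.592 1.395
v 1.214 -1.792 1.016
v -0.229 -2.458 -0.063
v 0.613 -2.789 -0.512
v 0.591 -2.168 -0.575
v 0.071 -1.964 -0.297
v -0.19 -2.923 0.352
v 0.652 -3.253 -0.097
v 0.695 -3.384 0.512
v 0.174 -3.18 0.79
v 0.106 -2.968 -0.196
v -2.534 0.567 0.761
v -1.73 0.827 0.848
v -2.646 0.213 2.859
v -1.972 1.191 0.897
v -2.366 1.387 0.909
v -2.804 1.364 0.882
v -3.171 1.128 0.822
v -3.366 0.741 0.747
v -3.339 0.308 0.675
v -3.096 -0.056 0.626
v -2.703 -0.253 0.614
v -2.264 -0.23 0.641
v -1.898 0.007 0.7
v -1.702 0.394 0.776
v -0.181 -3.159 -1.788
v -0.418 -3.878 -1.105
v -1.928 -2.3 -1.491
v -2.166 -3.019 -0.808
v 0.146 -2.701 -1.192
v -0.092 -3.42 -0.509
v -1.602 -1.842 -0.895
v -1.839 -2.561 -0.212
v 3.983 -3.083 3.086
v 4.597 -3.7 2.517
v 3.757 -4.017 3.854
v 4.995 -3.322 3.094
v 4.8 -2.804 3.666
v 4.126 -2.45 3.898
v 3.368 -2.467 3.655
v 2.971 -2.844 3.078
v 3.166 -3.362 2.506
v 3.84 -3.716 2.274
v -1.214 -3.198 4.042
v -0.542 -2.502 4.586
v -1.589 -2.437 3.532
v -0.917 -1.741 4.076
v 0.017 -3.419 2.804
v 0.689 -2.723 3.348
v -0.358 -2.658 2.294
v 0.314 -1.962 2.838
f 1 38 17
f 38 12 41
f 17 41 6
f 38 41 17
f 1 17 13
f 17 6 18
f 13 18 2
f 17 18 13
f 1 13 22
f 13 2 23
f 22 23 8
f 13 23 22
f 1 22 34
f 22 8 37
f 34 37 11
f 22 37 34
f 1 34 38
f 34 11 42
f 38 42 12
f 34 42 38
f 2 18 29
f 18 6 32
f 29 32 10
f 18 32 29
f 6 41 19
f 41 12 40
f 19 40 5
f 41 40 19
f 12 42 39
f 42 11 35
f 39 35 3
f 42 35 39
f 11 37 36
f 37 8 24
f 36 24 7
f 37 24 36
f 8 23 28
f 23 2 25
f 28 25 9
f 23 25 28
f 4 30 16
f 30 10 31
f 16 31 5
f 30 31 16
f 4 16 14
f 16 5 15
f 14 15 3
f 16 15 14
f 4 14 21
f 14 3 20
f 21 20 7
f 14 20 21
f 4 21 26
f 21 7 27
f 26 27 9
f 21 27 26
f 4 26 30
f 26 9 33
f 30 33 10
f 26 33 30
f 5 31 19
f 31 10 32
f 19 32 6
f 31 32 19
f 3 15 39
f 15 5 40
f 39 40 12
f 15 40 39
f 7 20 36
f 20 3 35
f 36 35 11
f 20 35 36
f 9 27 28
f 27 7 24
f 28 24 8
f 27 24 28
f 10 33 29
f 33 9 25
f 29 25 2
f 33 25 29
f 44 43 46
f 44 46 45
f 46 43 47
f 46 47 45
f 47 43 48
f 47 48 45
f 48 43 49
f 48 49 45
f 49 43 50
f 49 50 45
f 50 43 51
f 50 51 45
f 51 43 52
f 51 52 45
f 52 43 53
f 52 53 45
f 53 43 54
f 53 54 45
f 54 43 55
f 54 55 45
f 55 43 56
f 55 56 45
f 56 43 44
f 56 44 45
f 58 60 57
f 61 58 57
f 57 60 59
f 59 61 57
f 58 64 60
f 62 58 61
f 62 64 58
f 60 64 59
f 63 61 59
f 59 64 63
f 63 62 61
f 64 62 63
f 66 65 68
f 66 68 67
f 68 65 69
f 68 69 67
f 69 65 70
f 69 70 67
f 70 65 71
f 70 71 67
f 71 65 72
f 71 72 67
f 72 65 73
f 72 73 67
f 73 65 74
f 73 74 67
f 74 65 66
f 74 66 67
f 76 78 75
f 79 76 75
f 75 78 77
f 77 79 75
f 76 82 78
f 80 76 79
f 80 82 76
f 78 82 77
f 81 79 77
f 77 82 81
f 81 80 79
f 82 80 81



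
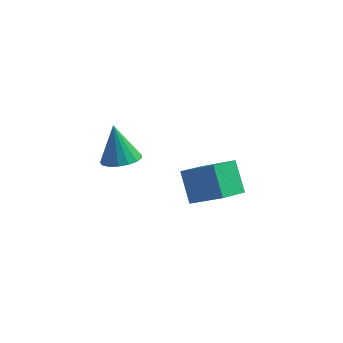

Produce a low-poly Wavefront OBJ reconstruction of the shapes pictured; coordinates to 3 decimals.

v 1.458 0.626 -4.59
v 0.882 1.544 -3.399
v 2.131 1.889 -5.236
v 1.555 2.806 -4.045
v 2.885 0.334 -3.675
v 2.309 1.251 -2.484
v 3.558 1.596 -4.321
v 2.982 2.514 -3.13
v -0.792 -1.654 -0.15
v -0.346 -2.28 0.165
v -1.208 -1.146 1.45
v -0.085 -1.981 0.138
v 0.014 -1.608 0.044
v -0.072 -1.245 -0.093
v -0.323 -0.976 -0.244
v -0.681 -0.863 -0.373
v -1.064 -0.931 -0.451
v -1.386 -1.164 -0.46
v -1.571 -1.51 -0.398
v -1.577 -1.889 -0.28
v -1.404 -2.215 -0.131
v -1.091 -2.411 0.013
v -0.709 -2.435 0.12
f 2 4 1
f 5 2 1
f 1 4 3
f 3 5 1
f 2 8 4
f 6 2 5
f 6 8 2
f 4 8 3
f 7 5 3
f 3 8 7
f 7 6 5
f 8 6 7
f 10 9 12
f 10 12 11
f 12 9 13
f 12 13 11
f 13 9 14
f 13 14 11
f 14 9 15
f 14 15 11
f 15 9 16
f 15 16 11
f 16 9 17
f 16 17 11
f 17 9 18
f 17 18 11
f 18 9 19
f 18 19 11
f 19 9 20
f 19 20 11
f 20 9 21
f 20 21 11
f 21 9 22
f 21 22 11
f 22 9 23
f 22 23 11
f 23 9 10
f 23 10 11



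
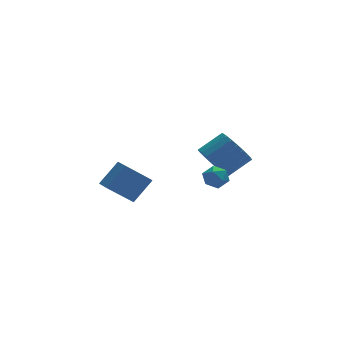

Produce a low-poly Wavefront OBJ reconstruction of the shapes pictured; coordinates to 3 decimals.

v 0.889 0.775 -0.96
v 1.265 0.327 -0.648
v 0.115 0.633 -0.232
v 0.491 0.185 0.08
v 0.663 0.825 0.086
v 1.141 0.913 -0.363
v 0.239 0.047 -0.517
v 0.717 0.135 -0.966
v 0.863 -0.122 -0.374
v 1.125 0.359 -0.001
v 0.255 0.601 -0.879
v 0.517 1.082 -0.506
v -3.241 -1.093 -0.671
v -4.409 -1.168 0.376
v -3.416 -0.315 -0.811
v -4.584 -0.39 0.236
v -2.356 -0.71 0.344
v -3.524 -0.785 1.391
v -2.531 0.068 0.204
v -3.699 -0.007 1.251
v 0.97 2.271 -0.537
v 1.562 2.086 -1.321
v 2.722 2.343 -0.508
v 2.13 2.529 0.277
v 1.503 2.47 -1.359
v 2.663 2.727 -0.546
v 1.364 2.824 -1.272
v 2.523 3.081 -0.458
v 1.164 3.093 -1.073
v 2.324 3.35 -0.259
v 0.935 3.238 -0.792
v 2.095 3.495 0.022
v 0.711 3.235 -0.472
v 1.871 3.492 0.341
v 0.527 3.086 -0.163
v 1.687 3.343 0.651
v 0.41 2.813 0.09
v 1.57 3.07 0.904
v 0.378 2.457 0.248
v 1.538 2.714 1.061
v 0.437 2.073 0.286
v 1.597 2.33 1.099
v 0.577 1.719 0.198
v 1.736 1.976 1.012
v 0.776 1.45 -0.001
v 1.936 1.707 0.813
v 1.005 1.305 -0.282
v 2.165 1.562 0.532
v 1.229 1.308 -0.601
v 2.389 1.565 0.212
v 1.413 1.457 -0.911
v 2.573 1.714 -0.097
v 1.53 1.73 -1.164
v 2.69 1.987 -0.35
f 1 12 6
f 1 6 2
f 1 2 8
f 1 8 11
f 1 11 12
f 2 6 10
f 6 12 5
f 12 11 3
f 11 8 7
f 8 2 9
f 4 10 5
f 4 5 3
f 4 3 7
f 4 7 9
f 4 9 10
f 5 10 6
f 3 5 12
f 7 3 11
f 9 7 8
f 10 9 2
f 14 16 13
f 17 14 13
f 13 16 15
f 15 17 13
f 14 20 16
f 18 14 17
f 18 20 14
f 16 20 15
f 19 17 15
f 15 20 19
f 19 18 17
f 20 18 19
f 22 21 25
f 22 25 23
f 23 25 26
f 23 26 24
f 25 21 27
f 25 27 26
f 26 27 28
f 26 28 24
f 27 21 29
f 27 29 28
f 28 29 30
f 28 30 24
f 29 21 31
f 29 31 30
f 30 31 32
f 30 32 24
f 31 21 33
f 31 33 32
f 32 33 34
f 32 34 24
f 33 21 35
f 33 35 34
f 34 35 36
f 34 36 24
f 35 21 37
f 35 37 36
f 36 37 38
f 36 38 24
f 37 21 39
f 37 39 38
f 38 39 40
f 38 40 24
f 39 21 41
f 39 41 40
f 40 41 42
f 40 42 24
f 41 21 43
f 41 43 42
f 42 43 44
f 42 44 24
f 43 21 45
f 43 45 44
f 44 45 46
f 44 46 24
f 45 21 47
f 45 47 46
f 46 47 48
f 46 48 24
f 47 21 49
f 47 49 48
f 48 49 50
f 48 50 24
f 49 21 51
f 49 51 50
f 50 51 52
f 50 52 24
f 51 21 53
f 51 53 52
f 52 53 54
f 52 54 24
f 53 21 22
f 53 22 54
f 54 22 23
f 54 23 24



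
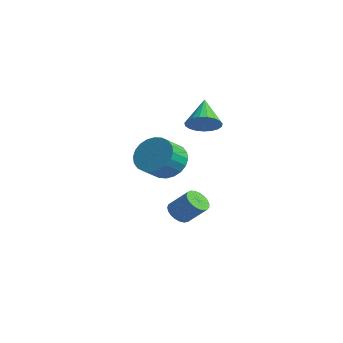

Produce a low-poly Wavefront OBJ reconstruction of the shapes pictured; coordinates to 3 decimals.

v 0.82 -2.225 -2.956
v 1.228 -2.702 -3.082
v 2.028 -2.252 -2.19
v 1.62 -1.775 -2.064
v 1.309 -2.513 -3.25
v 2.11 -2.063 -2.359
v 1.306 -2.274 -3.368
v 2.107 -1.824 -2.477
v 1.219 -2.027 -3.415
v 2.02 -1.577 -2.523
v 1.063 -1.814 -3.382
v 1.864 -1.364 -2.491
v 0.865 -1.672 -3.275
v 1.666 -1.222 -2.384
v 0.659 -1.626 -3.113
v 1.46 -1.176 -2.222
v 0.48 -1.683 -2.924
v 1.281 -1.233 -2.033
v 0.361 -1.834 -2.741
v 1.162 -1.384 -1.849
v 0.32 -2.053 -2.594
v 1.121 -1.603 -1.703
v 0.366 -2.301 -2.51
v 1.167 -1.851 -1.619
v 0.491 -2.536 -2.503
v 1.292 -2.086 -1.612
v 0.672 -2.717 -2.574
v 1.473 -2.267 -1.683
v 0.879 -2.814 -2.712
v 1.68 -2.364 -1.82
v 1.075 -2.808 -2.891
v 1.876 -2.358 -2
v 1.231 -3.048 0.375
v 1.703 -3.443 -0.401
v 1.981 -4.387 0.25
v 1.509 -3.992 1.025
v 1.988 -3.243 -0.233
v 2.266 -4.188 0.418
v 2.158 -3.014 0.028
v 2.436 -3.959 0.678
v 2.186 -2.79 0.341
v 2.464 -3.735 0.991
v 2.07 -2.605 0.66
v 2.347 -3.55 1.31
v 1.825 -2.488 0.935
v 2.103 -3.432 1.585
v 1.49 -2.455 1.125
v 1.768 -3.4 1.775
v 1.116 -2.513 1.2
v 1.394 -3.458 1.851
v 0.759 -2.653 1.15
v 1.037 -3.597 1.801
v 0.474 -2.852 0.982
v 0.752 -3.797 1.633
v 0.304 -3.081 0.722
v 0.582 -4.026 1.372
v 0.276 -3.305 0.409
v 0.554 -4.25 1.059
v 0.393 -3.49 0.09
v 0.67 -4.435 0.74
v 0.637 -3.608 -0.185
v 0.915 -4.552 0.465
v 0.972 -3.64 -0.375
v 1.25 -4.585 0.275
v 1.346 -3.582 -0.451
v 1.624 -4.527 0.2
v 2.255 -1.953 2.584
v 2.891 -1.826 3.052
v 1.345 -1.267 3.636
v 2.885 -1.55 2.867
v 2.771 -1.343 2.633
v 2.567 -1.242 2.391
v 2.309 -1.263 2.182
v 2.042 -1.404 2.042
v 1.811 -1.64 1.997
v 1.658 -1.929 2.053
v 1.607 -2.223 2.2
v 1.669 -2.47 2.415
v 1.832 -2.628 2.658
v 2.068 -2.668 2.889
v 2.336 -2.585 3.067
v 2.59 -2.393 3.162
v 2.787 -2.125 3.157
f 2 1 5
f 2 5 3
f 3 5 6
f 3 6 4
f 5 1 7
f 5 7 6
f 6 7 8
f 6 8 4
f 7 1 9
f 7 9 8
f 8 9 10
f 8 10 4
f 9 1 11
f 9 11 10
f 10 11 12
f 10 12 4
f 11 1 13
f 11 13 12
f 12 13 14
f 12 14 4
f 13 1 15
f 13 15 14
f 14 15 16
f 14 16 4
f 15 1 17
f 15 17 16
f 16 17 18
f 16 18 4
f 17 1 19
f 17 19 18
f 18 19 20
f 18 20 4
f 19 1 21
f 19 21 20
f 20 21 22
f 20 22 4
f 21 1 23
f 21 23 22
f 22 23 24
f 22 24 4
f 23 1 25
f 23 25 24
f 24 25 26
f 24 26 4
f 25 1 27
f 25 27 26
f 26 27 28
f 26 28 4
f 27 1 29
f 27 29 28
f 28 29 30
f 28 30 4
f 29 1 31
f 29 31 30
f 30 31 32
f 30 32 4
f 31 1 2
f 31 2 32
f 32 2 3
f 32 3 4
f 34 33 37
f 34 37 35
f 35 37 38
f 35 38 36
f 37 33 39
f 37 39 38
f 38 39 40
f 38 40 36
f 39 33 41
f 39 41 40
f 40 41 42
f 40 42 36
f 41 33 43
f 41 43 42
f 42 43 44
f 42 44 36
f 43 33 45
f 43 45 44
f 44 45 46
f 44 46 36
f 45 33 47
f 45 47 46
f 46 47 48
f 46 48 36
f 47 33 49
f 47 49 48
f 48 49 50
f 48 50 36
f 49 33 51
f 49 51 50
f 50 51 52
f 50 52 36
f 51 33 53
f 51 53 52
f 52 53 54
f 52 54 36
f 53 33 55
f 53 55 54
f 54 55 56
f 54 56 36
f 55 33 57
f 55 57 56
f 56 57 58
f 56 58 36
f 57 33 59
f 57 59 58
f 58 59 60
f 58 60 36
f 59 33 61
f 59 61 60
f 60 61 62
f 60 62 36
f 61 33 63
f 61 63 62
f 62 63 64
f 62 64 36
f 63 33 65
f 63 65 64
f 64 65 66
f 64 66 36
f 65 33 34
f 65 34 66
f 66 34 35
f 66 35 36
f 68 67 70
f 68 70 69
f 70 67 71
f 70 71 69
f 71 67 72
f 71 72 69
f 72 67 73
f 72 73 69
f 73 67 74
f 73 74 69
f 74 67 75
f 74 75 69
f 75 67 76
f 75 76 69
f 76 67 77
f 76 77 69
f 77 67 78
f 77 78 69
f 78 67 79
f 78 79 69
f 79 67 80
f 79 80 69
f 80 67 81
f 80 81 69
f 81 67 82
f 81 82 69
f 82 67 83
f 82 83 69
f 83 67 68
f 83 68 69



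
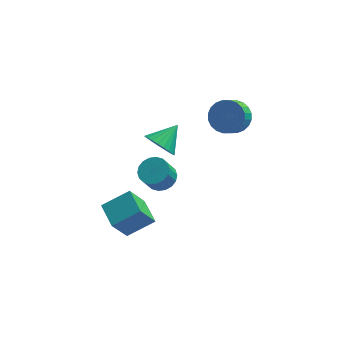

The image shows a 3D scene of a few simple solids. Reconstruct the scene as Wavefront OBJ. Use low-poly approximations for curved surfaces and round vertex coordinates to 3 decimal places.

v -1.023 0.557 -2.769
v -0.183 0.17 -2.669
v -0.577 -0.383 -1.491
v -1.417 0.003 -1.591
v -0.138 0.537 -2.482
v -0.533 -0.016 -1.304
v -0.269 0.907 -2.352
v -0.664 0.354 -1.174
v -0.549 1.208 -2.304
v -0.944 0.655 -1.126
v -0.923 1.38 -2.349
v -1.318 0.827 -1.171
v -1.317 1.389 -2.477
v -1.711 0.836 -1.299
v -1.652 1.233 -2.662
v -2.047 0.68 -1.484
v -1.863 0.943 -2.869
v -2.257 0.39 -1.691
v -1.907 0.576 -3.056
v -2.302 0.023 -1.878
v -1.776 0.206 -3.186
v -2.171 -0.347 -2.008
v -1.496 -0.095 -3.234
v -1.891 -0.648 -2.056
v -1.122 -0.267 -3.189
v -1.517 -0.82 -2.011
v -0.729 -0.276 -3.061
v -1.123 -0.829 -1.883
v -0.393 -0.12 -2.876
v -0.788 -0.673 -1.698
v 2.894 0.443 3.19
v 3.864 0.389 3.615
v 3.516 -0.357 4.314
v 2.546 -0.303 3.89
v 3.691 0.685 3.845
v 3.343 -0.06 4.545
v 3.397 0.945 3.976
v 3.049 0.199 4.676
v 3.027 1.129 3.988
v 2.679 0.383 4.687
v 2.636 1.208 3.878
v 2.288 0.462 4.577
v 2.285 1.17 3.663
v 1.937 0.424 4.362
v 2.026 1.022 3.376
v 1.678 0.276 4.075
v 1.899 0.786 3.061
v 1.551 0.04 3.761
v 1.924 0.497 2.766
v 1.576 -0.249 3.465
v 2.097 0.2 2.535
v 1.749 -0.545 3.235
v 2.391 -0.059 2.404
v 2.043 -0.805 3.104
v 2.761 -0.243 2.393
v 2.413 -0.989 3.092
v 3.152 -0.322 2.503
v 2.804 -1.068 3.202
v 3.503 -0.284 2.718
v 3.155 -1.03 3.417
v 3.762 -0.136 3.005
v 3.414 -0.882 3.704
v 3.889 0.1 3.319
v 3.541 -0.646 4.019
v -1.109 0.404 0.325
v -0.247 -0.064 -0.02
v -0.171 1.476 1.215
v -0.303 0.22 -0.305
v -0.481 0.532 -0.493
v -0.755 0.825 -0.557
v -1.083 1.053 -0.486
v -1.415 1.183 -0.292
v -1.7 1.194 -0.004
v -1.896 1.084 0.334
v -1.971 0.871 0.671
v -1.916 0.587 0.956
v -1.738 0.275 1.144
v -1.464 -0.018 1.208
v -1.136 -0.246 1.137
v -0.804 -0.375 0.943
v -0.518 -0.386 0.655
v -0.323 -0.277 0.317
v -3.331 -4.003 -2.571
v -1.826 -3.444 -1.713
v -4.035 -2.631 -2.231
v -2.531 -2.071 -1.373
v -2.609 -3.189 -4.367
v -1.105 -2.629 -3.509
v -3.314 -1.816 -4.027
v -1.809 -1.257 -3.169
f 2 1 5
f 2 5 3
f 3 5 6
f 3 6 4
f 5 1 7
f 5 7 6
f 6 7 8
f 6 8 4
f 7 1 9
f 7 9 8
f 8 9 10
f 8 10 4
f 9 1 11
f 9 11 10
f 10 11 12
f 10 12 4
f 11 1 13
f 11 13 12
f 12 13 14
f 12 14 4
f 13 1 15
f 13 15 14
f 14 15 16
f 14 16 4
f 15 1 17
f 15 17 16
f 16 17 18
f 16 18 4
f 17 1 19
f 17 19 18
f 18 19 20
f 18 20 4
f 19 1 21
f 19 21 20
f 20 21 22
f 20 22 4
f 21 1 23
f 21 23 22
f 22 23 24
f 22 24 4
f 23 1 25
f 23 25 24
f 24 25 26
f 24 26 4
f 25 1 27
f 25 27 26
f 26 27 28
f 26 28 4
f 27 1 29
f 27 29 28
f 28 29 30
f 28 30 4
f 29 1 2
f 29 2 30
f 30 2 3
f 30 3 4
f 32 31 35
f 32 35 33
f 33 35 36
f 33 36 34
f 35 31 37
f 35 37 36
f 36 37 38
f 36 38 34
f 37 31 39
f 37 39 38
f 38 39 40
f 38 40 34
f 39 31 41
f 39 41 40
f 40 41 42
f 40 42 34
f 41 31 43
f 41 43 42
f 42 43 44
f 42 44 34
f 43 31 45
f 43 45 44
f 44 45 46
f 44 46 34
f 45 31 47
f 45 47 46
f 46 47 48
f 46 48 34
f 47 31 49
f 47 49 48
f 48 49 50
f 48 50 34
f 49 31 51
f 49 51 50
f 50 51 52
f 50 52 34
f 51 31 53
f 51 53 52
f 52 53 54
f 52 54 34
f 53 31 55
f 53 55 54
f 54 55 56
f 54 56 34
f 55 31 57
f 55 57 56
f 56 57 58
f 56 58 34
f 57 31 59
f 57 59 58
f 58 59 60
f 58 60 34
f 59 31 61
f 59 61 60
f 60 61 62
f 60 62 34
f 61 31 63
f 61 63 62
f 62 63 64
f 62 64 34
f 63 31 32
f 63 32 64
f 64 32 33
f 64 33 34
f 66 65 68
f 66 68 67
f 68 65 69
f 68 69 67
f 69 65 70
f 69 70 67
f 70 65 71
f 70 71 67
f 71 65 72
f 71 72 67
f 72 65 73
f 72 73 67
f 73 65 74
f 73 74 67
f 74 65 75
f 74 75 67
f 75 65 76
f 75 76 67
f 76 65 77
f 76 77 67
f 77 65 78
f 77 78 67
f 78 65 79
f 78 79 67
f 79 65 80
f 79 80 67
f 80 65 81
f 80 81 67
f 81 65 82
f 81 82 67
f 82 65 66
f 82 66 67
f 84 86 83
f 87 84 83
f 83 86 85
f 85 87 83
f 84 90 86
f 88 84 87
f 88 90 84
f 86 90 85
f 89 87 85
f 85 90 89
f 89 88 87
f 90 88 89



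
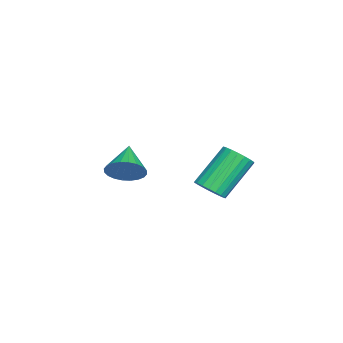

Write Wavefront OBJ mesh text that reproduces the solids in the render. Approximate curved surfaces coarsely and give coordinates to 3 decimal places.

v 3.753 1.339 3.261
v 4.226 1.147 3.74
v 3.159 2.069 5.159
v 2.687 2.261 4.679
v 4.33 1.404 3.652
v 3.263 2.326 5.071
v 4.335 1.65 3.496
v 3.268 2.571 4.915
v 4.239 1.842 3.299
v 3.172 2.763 4.718
v 4.059 1.947 3.096
v 2.993 2.868 4.515
v 3.827 1.947 2.921
v 2.76 2.868 4.34
v 3.581 1.842 2.805
v 2.515 2.763 4.224
v 3.366 1.65 2.767
v 2.299 2.571 4.186
v 3.217 1.404 2.815
v 2.15 2.326 4.234
v 3.161 1.147 2.94
v 2.095 2.069 4.359
v 3.208 0.924 3.121
v 2.141 1.845 4.539
v 3.349 0.772 3.325
v 2.282 1.693 4.744
v 3.56 0.718 3.518
v 2.493 1.639 4.937
v 3.804 0.772 3.667
v 2.737 1.693 5.086
v 4.04 0.924 3.746
v 2.973 1.845 5.165
v -0.632 -2.761 1.529
v -0.324 -2.23 2.161
v -1.988 -2.879 2.291
v -0.465 -2.003 1.945
v -0.631 -1.891 1.666
v -0.797 -1.912 1.367
v -0.939 -2.061 1.092
v -1.033 -2.318 0.884
v -1.066 -2.641 0.774
v -1.033 -2.983 0.779
v -0.939 -3.291 0.898
v -0.799 -3.518 1.114
v -0.632 -3.63 1.393
v -0.466 -3.609 1.692
v -0.325 -3.46 1.967
v -0.231 -3.203 2.175
v -0.197 -2.88 2.285
v -0.23 -2.538 2.28
f 2 1 5
f 2 5 3
f 3 5 6
f 3 6 4
f 5 1 7
f 5 7 6
f 6 7 8
f 6 8 4
f 7 1 9
f 7 9 8
f 8 9 10
f 8 10 4
f 9 1 11
f 9 11 10
f 10 11 12
f 10 12 4
f 11 1 13
f 11 13 12
f 12 13 14
f 12 14 4
f 13 1 15
f 13 15 14
f 14 15 16
f 14 16 4
f 15 1 17
f 15 17 16
f 16 17 18
f 16 18 4
f 17 1 19
f 17 19 18
f 18 19 20
f 18 20 4
f 19 1 21
f 19 21 20
f 20 21 22
f 20 22 4
f 21 1 23
f 21 23 22
f 22 23 24
f 22 24 4
f 23 1 25
f 23 25 24
f 24 25 26
f 24 26 4
f 25 1 27
f 25 27 26
f 26 27 28
f 26 28 4
f 27 1 29
f 27 29 28
f 28 29 30
f 28 30 4
f 29 1 31
f 29 31 30
f 30 31 32
f 30 32 4
f 31 1 2
f 31 2 32
f 32 2 3
f 32 3 4
f 34 33 36
f 34 36 35
f 36 33 37
f 36 37 35
f 37 33 38
f 37 38 35
f 38 33 39
f 38 39 35
f 39 33 40
f 39 40 35
f 40 33 41
f 40 41 35
f 41 33 42
f 41 42 35
f 42 33 43
f 42 43 35
f 43 33 44
f 43 44 35
f 44 33 45
f 44 45 35
f 45 33 46
f 45 46 35
f 46 33 47
f 46 47 35
f 47 33 48
f 47 48 35
f 48 33 49
f 48 49 35
f 49 33 50
f 49 50 35
f 50 33 34
f 50 34 35



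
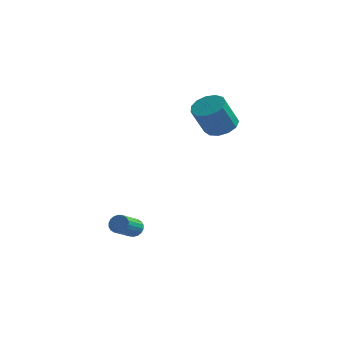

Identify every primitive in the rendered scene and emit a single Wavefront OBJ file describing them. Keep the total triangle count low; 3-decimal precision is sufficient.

v 1.448 2.984 3.077
v 2.258 2.737 3.154
v 1.901 2.009 4.579
v 1.092 2.256 4.503
v 2.227 3.166 3.365
v 1.871 2.438 4.79
v 1.949 3.537 3.485
v 1.592 2.809 4.91
v 1.512 3.732 3.475
v 1.155 3.004 4.901
v 1.055 3.69 3.34
v 0.698 2.962 4.765
v 0.722 3.424 3.12
v 0.366 2.696 4.546
v 0.62 3.018 2.888
v 0.264 2.29 4.313
v 0.781 2.601 2.715
v 0.425 1.873 4.14
v 1.154 2.306 2.657
v 0.798 1.578 4.083
v 1.62 2.226 2.733
v 1.264 1.498 4.159
v 2.032 2.387 2.918
v 1.675 1.659 4.344
v -1.034 -1.149 -2.077
v -0.572 -1.321 -2.209
v -0.785 -2.423 -1.515
v -1.246 -2.251 -1.383
v -0.531 -1.208 -2.017
v -0.743 -2.31 -1.323
v -0.589 -1.083 -1.836
v -0.801 -2.185 -1.142
v -0.735 -0.971 -1.704
v -0.948 -2.074 -1.009
v -0.941 -0.895 -1.645
v -1.153 -1.997 -0.951
v -1.164 -0.868 -1.672
v -1.377 -1.971 -0.978
v -1.362 -0.898 -1.779
v -1.575 -2 -1.085
v -1.495 -0.977 -1.945
v -1.708 -2.079 -1.251
v -1.537 -1.09 -2.137
v -1.749 -2.192 -1.443
v -1.479 -1.215 -2.318
v -1.691 -2.317 -1.624
v -1.332 -1.326 -2.451
v -1.545 -2.429 -1.756
v -1.127 -1.403 -2.509
v -1.339 -2.505 -1.815
v -0.903 -1.429 -2.482
v -1.116 -2.532 -1.788
v -0.705 -1.4 -2.375
v -0.918 -2.502 -1.681
f 2 1 5
f 2 5 3
f 3 5 6
f 3 6 4
f 5 1 7
f 5 7 6
f 6 7 8
f 6 8 4
f 7 1 9
f 7 9 8
f 8 9 10
f 8 10 4
f 9 1 11
f 9 11 10
f 10 11 12
f 10 12 4
f 11 1 13
f 11 13 12
f 12 13 14
f 12 14 4
f 13 1 15
f 13 15 14
f 14 15 16
f 14 16 4
f 15 1 17
f 15 17 16
f 16 17 18
f 16 18 4
f 17 1 19
f 17 19 18
f 18 19 20
f 18 20 4
f 19 1 21
f 19 21 20
f 20 21 22
f 20 22 4
f 21 1 23
f 21 23 22
f 22 23 24
f 22 24 4
f 23 1 2
f 23 2 24
f 24 2 3
f 24 3 4
f 26 25 29
f 26 29 27
f 27 29 30
f 27 30 28
f 29 25 31
f 29 31 30
f 30 31 32
f 30 32 28
f 31 25 33
f 31 33 32
f 32 33 34
f 32 34 28
f 33 25 35
f 33 35 34
f 34 35 36
f 34 36 28
f 35 25 37
f 35 37 36
f 36 37 38
f 36 38 28
f 37 25 39
f 37 39 38
f 38 39 40
f 38 40 28
f 39 25 41
f 39 41 40
f 40 41 42
f 40 42 28
f 41 25 43
f 41 43 42
f 42 43 44
f 42 44 28
f 43 25 45
f 43 45 44
f 44 45 46
f 44 46 28
f 45 25 47
f 45 47 46
f 46 47 48
f 46 48 28
f 47 25 49
f 47 49 48
f 48 49 50
f 48 50 28
f 49 25 51
f 49 51 50
f 50 51 52
f 50 52 28
f 51 25 53
f 51 53 52
f 52 53 54
f 52 54 28
f 53 25 26
f 53 26 54
f 54 26 27
f 54 27 28



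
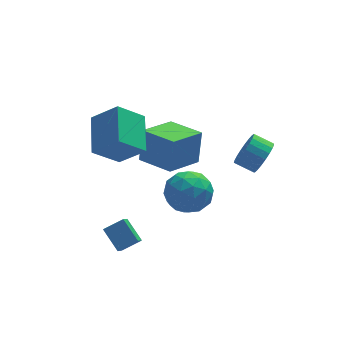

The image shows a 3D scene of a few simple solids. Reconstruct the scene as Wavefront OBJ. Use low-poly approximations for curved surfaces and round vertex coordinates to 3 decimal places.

v 2.45 -3.771 1.633
v 2.931 -3.65 2.383
v 2.132 -3.167 2.818
v 1.65 -3.289 2.067
v 3.012 -3.341 2.188
v 2.213 -2.858 2.623
v 2.995 -3.106 1.897
v 2.196 -2.623 2.332
v 2.884 -2.987 1.56
v 2.085 -2.504 1.995
v 2.698 -3.003 1.236
v 1.899 -2.52 1.671
v 2.469 -3.152 0.98
v 1.67 -2.669 1.415
v 2.236 -3.408 0.837
v 1.437 -2.925 1.272
v 2.041 -3.727 0.832
v 1.242 -3.244 1.267
v 1.916 -4.054 0.965
v 1.117 -3.571 1.4
v 1.883 -4.331 1.214
v 1.084 -3.849 1.648
v 1.948 -4.513 1.535
v 1.149 -4.03 1.969
v 2.1 -4.565 1.872
v 1.301 -4.083 2.307
v 2.313 -4.481 2.169
v 1.514 -3.998 2.604
v 2.549 -4.274 2.373
v 1.749 -3.791 2.807
v 2.767 -3.98 2.448
v 1.968 -3.497 2.883
v -3.453 -0.228 -0.551
v -4.77 -0.453 0.61
v -3.089 1.767 0.249
v -4.406 1.542 1.41
v -2.314 -0.902 0.61
v -3.631 -1.127 1.771
v -1.95 1.093 1.41
v -3.267 0.868 2.571
v -0.485 -0.67 -1.797
v 0.167 -1.446 -1.081
v -1.247 -2.234 -2.799
v -0.595 -3.01 -2.083
v -1.54 -2.367 -1.6
v -1.069 -1.4 -0.981
v -0.011 -2.28 -2.899
v 0.46 -1.313 -2.28
v 0.46 -2.441 -1.762
v -0.485 -2.494 -0.96
v -0.595 -1.186 -2.92
v -1.54 -1.239 -2.118
v -0.092 -0.921 -1.351
v -0.988 -2.759 -2.529
v -1.543 -2.381 -2.245
v -1.16 -2.837 -1.824
v -0.819 -0.894 -1.293
v -0.435 -1.35 -0.872
v -1.439 -1.891 -1.177
v -0.645 -2.33 -3.008
v -0.261 -2.786 -2.587
v 0.08 -0.843 -2.056
v 0.463 -1.299 -1.635
v 0.359 -1.789 -2.703
v 0.463 -1.962 -1.331
v 0.015 -2.881 -1.919
v 0.359 -2.452 -2.399
v 0.635 -1.884 -2.035
v -0.092 -1.993 -0.859
v -0.54 -2.912 -1.448
v -1.095 -2.534 -1.164
v -0.819 -1.966 -0.8
v 0.08 -2.578 -1.259
v -0.54 -0.768 -2.432
v -0.988 -1.687 -3.021
v -0.261 -1.714 -3.08
v 0.015 -1.146 -2.716
v -1.095 -0.799 -1.961
v -1.543 -1.718 -2.549
v -1.715 -1.796 -1.845
v -1.439 -1.228 -1.481
v -1.16 -1.102 -2.621
v -3.892 -2.678 -4.866
v -4.214 -3.362 -4.181
v -4.36 -1.671 -4.081
v -4.683 -2.355 -3.397
v -2.937 -2.625 -4.363
v -3.26 -3.309 -3.679
v -3.406 -1.618 -3.579
v -3.728 -2.302 -2.894
v -2.161 1.521 -2.154
v -1.885 2 -0.399
v -0.523 2.621 -2.712
v -0.247 3.1 -0.957
v -1.013 -0.06 -1.903
v -0.737 0.419 -0.148
v 0.625 1.04 -2.461
v 0.901 1.519 -0.706
f 2 1 5
f 2 5 3
f 3 5 6
f 3 6 4
f 5 1 7
f 5 7 6
f 6 7 8
f 6 8 4
f 7 1 9
f 7 9 8
f 8 9 10
f 8 10 4
f 9 1 11
f 9 11 10
f 10 11 12
f 10 12 4
f 11 1 13
f 11 13 12
f 12 13 14
f 12 14 4
f 13 1 15
f 13 15 14
f 14 15 16
f 14 16 4
f 15 1 17
f 15 17 16
f 16 17 18
f 16 18 4
f 17 1 19
f 17 19 18
f 18 19 20
f 18 20 4
f 19 1 21
f 19 21 20
f 20 21 22
f 20 22 4
f 21 1 23
f 21 23 22
f 22 23 24
f 22 24 4
f 23 1 25
f 23 25 24
f 24 25 26
f 24 26 4
f 25 1 27
f 25 27 26
f 26 27 28
f 26 28 4
f 27 1 29
f 27 29 28
f 28 29 30
f 28 30 4
f 29 1 31
f 29 31 30
f 30 31 32
f 30 32 4
f 31 1 2
f 31 2 32
f 32 2 3
f 32 3 4
f 34 36 33
f 37 34 33
f 33 36 35
f 35 37 33
f 34 40 36
f 38 34 37
f 38 40 34
f 36 40 35
f 39 37 35
f 35 40 39
f 39 38 37
f 40 38 39
f 41 78 57
f 78 52 81
f 57 81 46
f 78 81 57
f 41 57 53
f 57 46 58
f 53 58 42
f 57 58 53
f 41 53 62
f 53 42 63
f 62 63 48
f 53 63 62
f 41 62 74
f 62 48 77
f 74 77 51
f 62 77 74
f 41 74 78
f 74 51 82
f 78 82 52
f 74 82 78
f 42 58 69
f 58 46 72
f 69 72 50
f 58 72 69
f 46 81 59
f 81 52 80
f 59 80 45
f 81 80 59
f 52 82 79
f 82 51 75
f 79 75 43
f 82 75 79
f 51 77 76
f 77 48 64
f 76 64 47
f 77 64 76
f 48 63 68
f 63 42 65
f 68 65 49
f 63 65 68
f 44 70 56
f 70 50 71
f 56 71 45
f 70 71 56
f 44 56 54
f 56 45 55
f 54 55 43
f 56 55 54
f 44 54 61
f 54 43 60
f 61 60 47
f 54 60 61
f 44 61 66
f 61 47 67
f 66 67 49
f 61 67 66
f 44 66 70
f 66 49 73
f 70 73 50
f 66 73 70
f 45 71 59
f 71 50 72
f 59 72 46
f 71 72 59
f 43 55 79
f 55 45 80
f 79 80 52
f 55 80 79
f 47 60 76
f 60 43 75
f 76 75 51
f 60 75 76
f 49 67 68
f 67 47 64
f 68 64 48
f 67 64 68
f 50 73 69
f 73 49 65
f 69 65 42
f 73 65 69
f 84 86 83
f 87 84 83
f 83 86 85
f 85 87 83
f 84 90 86
f 88 84 87
f 88 90 84
f 86 90 85
f 89 87 85
f 85 90 89
f 89 88 87
f 90 88 89
f 92 94 91
f 95 92 91
f 91 94 93
f 93 95 91
f 92 98 94
f 96 92 95
f 96 98 92
f 94 98 93
f 97 95 93
f 93 98 97
f 97 96 95
f 98 96 97

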